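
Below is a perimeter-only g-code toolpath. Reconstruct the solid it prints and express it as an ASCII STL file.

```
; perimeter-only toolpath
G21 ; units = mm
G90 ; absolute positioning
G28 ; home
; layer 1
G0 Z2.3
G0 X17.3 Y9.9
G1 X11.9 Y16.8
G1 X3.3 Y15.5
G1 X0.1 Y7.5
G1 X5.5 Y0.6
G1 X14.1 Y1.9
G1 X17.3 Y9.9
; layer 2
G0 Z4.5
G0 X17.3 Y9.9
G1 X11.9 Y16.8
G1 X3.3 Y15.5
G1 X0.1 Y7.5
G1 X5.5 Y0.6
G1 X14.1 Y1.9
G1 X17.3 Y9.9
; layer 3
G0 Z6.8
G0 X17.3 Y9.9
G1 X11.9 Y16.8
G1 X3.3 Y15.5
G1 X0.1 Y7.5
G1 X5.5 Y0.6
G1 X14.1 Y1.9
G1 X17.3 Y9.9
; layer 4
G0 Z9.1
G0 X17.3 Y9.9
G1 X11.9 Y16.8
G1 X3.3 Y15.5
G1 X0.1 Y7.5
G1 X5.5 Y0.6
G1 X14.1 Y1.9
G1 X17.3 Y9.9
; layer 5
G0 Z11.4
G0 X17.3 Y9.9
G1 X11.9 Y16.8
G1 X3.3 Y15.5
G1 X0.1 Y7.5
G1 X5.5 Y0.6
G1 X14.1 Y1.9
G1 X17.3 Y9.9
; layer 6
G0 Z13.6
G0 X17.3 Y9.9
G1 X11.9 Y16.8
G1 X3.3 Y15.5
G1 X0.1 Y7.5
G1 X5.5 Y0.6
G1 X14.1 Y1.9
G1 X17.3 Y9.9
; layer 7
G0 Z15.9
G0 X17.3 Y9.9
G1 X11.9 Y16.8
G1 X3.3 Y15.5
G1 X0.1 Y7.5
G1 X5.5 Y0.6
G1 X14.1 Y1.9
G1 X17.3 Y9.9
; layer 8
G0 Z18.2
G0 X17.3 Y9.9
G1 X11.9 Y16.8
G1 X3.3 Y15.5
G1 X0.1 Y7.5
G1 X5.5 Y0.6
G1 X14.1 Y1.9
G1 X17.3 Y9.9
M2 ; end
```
solid part
  facet normal 0.0000 0.0000 -1.0000
    outer loop
      vertex 3.3 15.5 0.0
      vertex 11.9 16.8 0.0
      vertex 17.3 9.9 0.0
    endloop
  endfacet
  facet normal 0.0000 0.0000 -1.0000
    outer loop
      vertex 0.1 7.5 0.0
      vertex 3.3 15.5 0.0
      vertex 17.3 9.9 0.0
    endloop
  endfacet
  facet normal 0.0000 0.0000 -1.0000
    outer loop
      vertex 5.5 0.6 0.0
      vertex 0.1 7.5 0.0
      vertex 17.3 9.9 0.0
    endloop
  endfacet
  facet normal 0.0000 0.0000 -1.0000
    outer loop
      vertex 14.1 1.9 0.0
      vertex 5.5 0.6 0.0
      vertex 17.3 9.9 0.0
    endloop
  endfacet
  facet normal 0.0000 0.0000 1.0000
    outer loop
      vertex 17.3 9.9 18.2
      vertex 11.9 16.8 18.2
      vertex 3.3 15.5 18.2
    endloop
  endfacet
  facet normal 0.0000 0.0000 1.0000
    outer loop
      vertex 17.3 9.9 18.2
      vertex 3.3 15.5 18.2
      vertex 0.1 7.5 18.2
    endloop
  endfacet
  facet normal 0.0000 0.0000 1.0000
    outer loop
      vertex 17.3 9.9 18.2
      vertex 0.1 7.5 18.2
      vertex 5.5 0.6 18.2
    endloop
  endfacet
  facet normal 0.0000 0.0000 1.0000
    outer loop
      vertex 17.3 9.9 18.2
      vertex 5.5 0.6 18.2
      vertex 14.1 1.9 18.2
    endloop
  endfacet
  facet normal 0.7875 0.6163 0.0000
    outer loop
      vertex 17.3 9.9 0.0
      vertex 11.9 16.8 0.0
      vertex 11.9 16.8 18.2
    endloop
  endfacet
  facet normal 0.7875 0.6163 0.0000
    outer loop
      vertex 17.3 9.9 0.0
      vertex 11.9 16.8 18.2
      vertex 17.3 9.9 18.2
    endloop
  endfacet
  facet normal -0.1495 0.9888 0.0000
    outer loop
      vertex 11.9 16.8 0.0
      vertex 3.3 15.5 0.0
      vertex 3.3 15.5 18.2
    endloop
  endfacet
  facet normal -0.1495 0.9888 0.0000
    outer loop
      vertex 11.9 16.8 0.0
      vertex 3.3 15.5 18.2
      vertex 11.9 16.8 18.2
    endloop
  endfacet
  facet normal -0.9285 0.3714 0.0000
    outer loop
      vertex 3.3 15.5 0.0
      vertex 0.1 7.5 0.0
      vertex 0.1 7.5 18.2
    endloop
  endfacet
  facet normal -0.9285 0.3714 0.0000
    outer loop
      vertex 3.3 15.5 0.0
      vertex 0.1 7.5 18.2
      vertex 3.3 15.5 18.2
    endloop
  endfacet
  facet normal -0.7875 -0.6163 0.0000
    outer loop
      vertex 0.1 7.5 0.0
      vertex 5.5 0.6 0.0
      vertex 5.5 0.6 18.2
    endloop
  endfacet
  facet normal -0.7875 -0.6163 0.0000
    outer loop
      vertex 0.1 7.5 0.0
      vertex 5.5 0.6 18.2
      vertex 0.1 7.5 18.2
    endloop
  endfacet
  facet normal 0.1495 -0.9888 0.0000
    outer loop
      vertex 5.5 0.6 0.0
      vertex 14.1 1.9 0.0
      vertex 14.1 1.9 18.2
    endloop
  endfacet
  facet normal 0.1495 -0.9888 0.0000
    outer loop
      vertex 5.5 0.6 0.0
      vertex 14.1 1.9 18.2
      vertex 5.5 0.6 18.2
    endloop
  endfacet
  facet normal 0.9285 -0.3714 0.0000
    outer loop
      vertex 14.1 1.9 0.0
      vertex 17.3 9.9 0.0
      vertex 17.3 9.9 18.2
    endloop
  endfacet
  facet normal 0.9285 -0.3714 0.0000
    outer loop
      vertex 14.1 1.9 0.0
      vertex 17.3 9.9 18.2
      vertex 14.1 1.9 18.2
    endloop
  endfacet
endsolid part

The G0 Z moves step by Δz≈2.3 mm. Every layer's G1 loop is the same polygon, so the solid is a straight extrusion of it from z=0 to z≈18.2. Closing with flat bottom and top caps and triangulating gives 20 facets — a regular 6-sided prism (a cylinder approximated with 6 flat sides), circumscribed radius ≈ 8.7 mm, height ≈ 18.2 mm.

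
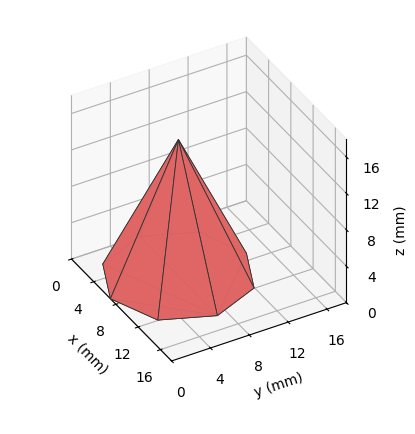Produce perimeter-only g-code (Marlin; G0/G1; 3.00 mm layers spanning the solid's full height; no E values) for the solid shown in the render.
Reading the render: the shape is a regular 8-sided pyramid, base circumscribed radius ≈ 7 mm, apex at z ≈ 15 mm (dimensions read to the nearest mm from the axis ticks). For the g-code, the solid's height is divided into equal slices at the stated Δz and each level perimeter traced with G1 moves after a G0 lift.

; perimeter-only toolpath
G21 ; units = mm
G90 ; absolute positioning
G28 ; home
; layer 1
G0 Z3.00
G0 X12.60 Y7.00
G1 X10.96 Y10.96
G1 X7.00 Y12.60
G1 X3.04 Y10.96
G1 X1.40 Y7.00
G1 X3.04 Y3.04
G1 X7.00 Y1.40
G1 X10.96 Y3.04
G1 X12.60 Y7.00
; layer 2
G0 Z6.00
G0 X11.20 Y7.00
G1 X9.97 Y9.97
G1 X7.00 Y11.20
G1 X4.03 Y9.97
G1 X2.80 Y7.00
G1 X4.03 Y4.03
G1 X7.00 Y2.80
G1 X9.97 Y4.03
G1 X11.20 Y7.00
; layer 3
G0 Z9.00
G0 X9.80 Y7.00
G1 X8.98 Y8.98
G1 X7.00 Y9.80
G1 X5.02 Y8.98
G1 X4.20 Y7.00
G1 X5.02 Y5.02
G1 X7.00 Y4.20
G1 X8.98 Y5.02
G1 X9.80 Y7.00
; layer 4
G0 Z12.00
G0 X8.40 Y7.00
G1 X7.99 Y7.99
G1 X7.00 Y8.40
G1 X6.01 Y7.99
G1 X5.60 Y7.00
G1 X6.01 Y6.01
G1 X7.00 Y5.60
G1 X7.99 Y6.01
G1 X8.40 Y7.00
M2 ; end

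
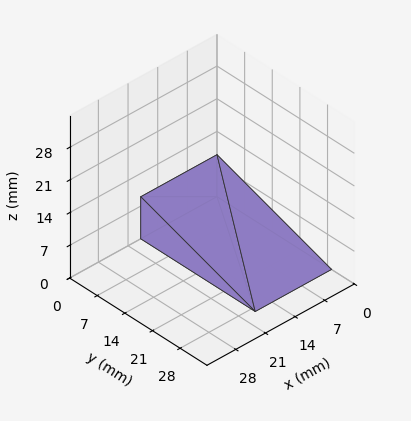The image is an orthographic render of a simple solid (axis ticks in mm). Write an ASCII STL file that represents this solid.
Reading the render: the shape is a wedge (ramp): 18 × 29 mm base, rising to 9 mm along the y=0 edge and sloping linearly to z=0 at y=29 (dimensions read to the nearest mm from the axis ticks). For the STL, each face is triangulated and given an outward normal.

solid part
  facet normal 0.0000 0.0000 -1.0000
    outer loop
      vertex 18.000 29.000 0.000
      vertex 18.000 0.000 0.000
      vertex 0.000 0.000 0.000
    endloop
  endfacet
  facet normal 0.0000 0.0000 -1.0000
    outer loop
      vertex 0.000 29.000 0.000
      vertex 18.000 29.000 0.000
      vertex 0.000 0.000 0.000
    endloop
  endfacet
  facet normal 0.0000 -1.0000 0.0000
    outer loop
      vertex 0.000 0.000 0.000
      vertex 18.000 0.000 0.000
      vertex 18.000 0.000 9.000
    endloop
  endfacet
  facet normal 0.0000 -1.0000 0.0000
    outer loop
      vertex 0.000 0.000 0.000
      vertex 18.000 0.000 9.000
      vertex 0.000 0.000 9.000
    endloop
  endfacet
  facet normal 0.0000 0.2964 0.9551
    outer loop
      vertex 0.000 0.000 9.000
      vertex 18.000 0.000 9.000
      vertex 18.000 29.000 0.000
    endloop
  endfacet
  facet normal 0.0000 0.2964 0.9551
    outer loop
      vertex 0.000 0.000 9.000
      vertex 18.000 29.000 0.000
      vertex 0.000 29.000 0.000
    endloop
  endfacet
  facet normal -1.0000 0.0000 0.0000
    outer loop
      vertex 0.000 0.000 9.000
      vertex 0.000 29.000 0.000
      vertex 0.000 0.000 0.000
    endloop
  endfacet
  facet normal 1.0000 0.0000 0.0000
    outer loop
      vertex 18.000 0.000 0.000
      vertex 18.000 29.000 0.000
      vertex 18.000 0.000 9.000
    endloop
  endfacet
endsolid part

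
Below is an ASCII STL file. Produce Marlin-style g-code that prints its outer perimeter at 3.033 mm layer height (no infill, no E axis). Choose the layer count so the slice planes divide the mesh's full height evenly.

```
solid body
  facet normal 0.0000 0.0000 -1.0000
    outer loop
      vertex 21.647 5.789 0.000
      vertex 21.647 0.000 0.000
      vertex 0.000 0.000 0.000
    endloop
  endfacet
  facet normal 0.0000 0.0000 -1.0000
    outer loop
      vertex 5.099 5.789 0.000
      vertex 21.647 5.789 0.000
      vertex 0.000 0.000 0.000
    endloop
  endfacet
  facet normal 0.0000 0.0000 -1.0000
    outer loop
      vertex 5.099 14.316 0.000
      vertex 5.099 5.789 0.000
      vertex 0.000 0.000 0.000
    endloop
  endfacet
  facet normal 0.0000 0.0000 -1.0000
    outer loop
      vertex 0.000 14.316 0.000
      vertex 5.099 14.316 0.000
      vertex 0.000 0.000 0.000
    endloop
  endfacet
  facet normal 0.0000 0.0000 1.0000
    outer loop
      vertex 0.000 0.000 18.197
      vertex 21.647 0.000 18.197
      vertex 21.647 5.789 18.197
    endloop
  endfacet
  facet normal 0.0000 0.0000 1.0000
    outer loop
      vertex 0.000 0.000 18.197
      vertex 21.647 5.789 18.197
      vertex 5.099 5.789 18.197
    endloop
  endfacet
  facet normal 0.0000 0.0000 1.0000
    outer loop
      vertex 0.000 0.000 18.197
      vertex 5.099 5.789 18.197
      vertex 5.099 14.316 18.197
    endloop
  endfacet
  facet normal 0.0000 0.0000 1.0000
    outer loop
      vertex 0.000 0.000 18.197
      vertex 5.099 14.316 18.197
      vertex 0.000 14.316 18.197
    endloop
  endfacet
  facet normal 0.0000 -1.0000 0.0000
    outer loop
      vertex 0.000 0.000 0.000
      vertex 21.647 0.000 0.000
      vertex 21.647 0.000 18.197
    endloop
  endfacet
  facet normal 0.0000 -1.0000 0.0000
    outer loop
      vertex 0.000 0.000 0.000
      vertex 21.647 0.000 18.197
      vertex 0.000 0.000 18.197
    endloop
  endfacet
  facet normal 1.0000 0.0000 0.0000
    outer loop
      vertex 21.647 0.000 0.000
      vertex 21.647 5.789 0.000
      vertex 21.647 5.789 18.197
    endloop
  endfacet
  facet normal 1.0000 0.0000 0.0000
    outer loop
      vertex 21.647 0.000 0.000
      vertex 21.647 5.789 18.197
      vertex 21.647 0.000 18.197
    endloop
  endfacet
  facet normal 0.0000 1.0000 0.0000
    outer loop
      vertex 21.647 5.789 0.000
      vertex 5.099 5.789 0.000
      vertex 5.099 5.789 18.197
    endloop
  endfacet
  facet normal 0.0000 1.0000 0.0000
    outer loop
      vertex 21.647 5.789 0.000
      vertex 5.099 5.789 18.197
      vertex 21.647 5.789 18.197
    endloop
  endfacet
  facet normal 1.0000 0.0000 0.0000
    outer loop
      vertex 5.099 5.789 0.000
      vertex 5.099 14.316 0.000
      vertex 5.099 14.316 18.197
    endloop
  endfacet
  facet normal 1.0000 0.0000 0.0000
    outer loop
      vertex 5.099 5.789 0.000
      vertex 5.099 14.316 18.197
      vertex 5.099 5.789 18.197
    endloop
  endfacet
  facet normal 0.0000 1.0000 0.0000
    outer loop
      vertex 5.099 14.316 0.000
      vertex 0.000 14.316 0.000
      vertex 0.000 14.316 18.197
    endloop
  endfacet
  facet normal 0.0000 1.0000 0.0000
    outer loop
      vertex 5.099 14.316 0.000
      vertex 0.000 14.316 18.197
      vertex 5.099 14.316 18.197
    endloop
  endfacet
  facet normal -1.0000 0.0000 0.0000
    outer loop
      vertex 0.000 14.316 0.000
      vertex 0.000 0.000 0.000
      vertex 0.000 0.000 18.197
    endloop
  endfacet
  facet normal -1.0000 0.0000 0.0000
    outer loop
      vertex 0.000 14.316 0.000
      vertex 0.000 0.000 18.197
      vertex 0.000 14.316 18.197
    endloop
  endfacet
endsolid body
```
; perimeter-only toolpath
G21 ; units = mm
G90 ; absolute positioning
G28 ; home
; layer 1
G0 Z3.033
G0 X0.000 Y0.000
G1 X21.647 Y0.000
G1 X21.647 Y5.789
G1 X5.099 Y5.789
G1 X5.099 Y14.316
G1 X0.000 Y14.316
G1 X0.000 Y0.000
; layer 2
G0 Z6.066
G0 X0.000 Y0.000
G1 X21.647 Y0.000
G1 X21.647 Y5.789
G1 X5.099 Y5.789
G1 X5.099 Y14.316
G1 X0.000 Y14.316
G1 X0.000 Y0.000
; layer 3
G0 Z9.098
G0 X0.000 Y0.000
G1 X21.647 Y0.000
G1 X21.647 Y5.789
G1 X5.099 Y5.789
G1 X5.099 Y14.316
G1 X0.000 Y14.316
G1 X0.000 Y0.000
; layer 4
G0 Z12.131
G0 X0.000 Y0.000
G1 X21.647 Y0.000
G1 X21.647 Y5.789
G1 X5.099 Y5.789
G1 X5.099 Y14.316
G1 X0.000 Y14.316
G1 X0.000 Y0.000
; layer 5
G0 Z15.164
G0 X0.000 Y0.000
G1 X21.647 Y0.000
G1 X21.647 Y5.789
G1 X5.099 Y5.789
G1 X5.099 Y14.316
G1 X0.000 Y14.316
G1 X0.000 Y0.000
; layer 6
G0 Z18.197
G0 X0.000 Y0.000
G1 X21.647 Y0.000
G1 X21.647 Y5.789
G1 X5.099 Y5.789
G1 X5.099 Y14.316
G1 X0.000 Y14.316
G1 X0.000 Y0.000
M2 ; end

The solid is an L-shaped prism: outer 21.6 × 14.3 mm, arm thicknesses ≈ 5.79 mm (horizontal) and 5.1 mm (vertical), extruded 18.2 mm in z. Slicing at Δz = 3.033 mm — 6 equal slices spanning the solid's height, so layer i sits at z = i·h/6 — gives 6 non-empty perimeters. Each is a 6-segment closed polygon; G0 lifts to the layer z and rapids to the start vertex, then G1 traces the edges.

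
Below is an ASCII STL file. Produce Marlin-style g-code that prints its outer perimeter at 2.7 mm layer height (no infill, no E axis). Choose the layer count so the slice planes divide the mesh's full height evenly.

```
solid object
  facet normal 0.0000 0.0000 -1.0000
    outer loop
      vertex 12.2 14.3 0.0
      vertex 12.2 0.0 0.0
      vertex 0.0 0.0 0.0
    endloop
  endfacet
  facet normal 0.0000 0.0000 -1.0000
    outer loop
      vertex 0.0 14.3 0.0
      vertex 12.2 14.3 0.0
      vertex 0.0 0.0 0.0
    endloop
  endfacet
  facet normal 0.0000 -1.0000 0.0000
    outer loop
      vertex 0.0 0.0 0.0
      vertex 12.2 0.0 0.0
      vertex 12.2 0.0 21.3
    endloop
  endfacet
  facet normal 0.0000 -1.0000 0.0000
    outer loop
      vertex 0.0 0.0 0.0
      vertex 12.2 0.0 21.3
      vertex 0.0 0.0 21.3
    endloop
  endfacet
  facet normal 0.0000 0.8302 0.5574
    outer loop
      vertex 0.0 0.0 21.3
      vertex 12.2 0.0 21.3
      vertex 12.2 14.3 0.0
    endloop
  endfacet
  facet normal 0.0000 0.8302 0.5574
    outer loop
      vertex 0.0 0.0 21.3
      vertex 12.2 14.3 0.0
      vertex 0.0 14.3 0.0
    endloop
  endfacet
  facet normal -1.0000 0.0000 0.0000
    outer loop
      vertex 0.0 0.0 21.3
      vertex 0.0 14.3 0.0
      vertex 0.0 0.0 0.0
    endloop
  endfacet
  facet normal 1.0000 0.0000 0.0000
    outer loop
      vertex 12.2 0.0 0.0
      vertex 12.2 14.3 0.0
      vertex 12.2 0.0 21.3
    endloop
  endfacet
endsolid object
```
; perimeter-only toolpath
G21 ; units = mm
G90 ; absolute positioning
G28 ; home
; layer 1
G0 Z2.7
G0 X0.0 Y0.0
G1 X12.2 Y0.0
G1 X12.2 Y12.5
G1 X0.0 Y12.5
G1 X0.0 Y0.0
; layer 2
G0 Z5.3
G0 X0.0 Y0.0
G1 X12.2 Y0.0
G1 X12.2 Y10.7
G1 X0.0 Y10.7
G1 X0.0 Y0.0
; layer 3
G0 Z8.0
G0 X0.0 Y0.0
G1 X12.2 Y0.0
G1 X12.2 Y8.9
G1 X0.0 Y8.9
G1 X0.0 Y0.0
; layer 4
G0 Z10.7
G0 X0.0 Y0.0
G1 X12.2 Y0.0
G1 X12.2 Y7.2
G1 X0.0 Y7.2
G1 X0.0 Y0.0
; layer 5
G0 Z13.3
G0 X0.0 Y0.0
G1 X12.2 Y0.0
G1 X12.2 Y5.4
G1 X0.0 Y5.4
G1 X0.0 Y0.0
; layer 6
G0 Z16.0
G0 X0.0 Y0.0
G1 X12.2 Y0.0
G1 X12.2 Y3.6
G1 X0.0 Y3.6
G1 X0.0 Y0.0
; layer 7
G0 Z18.6
G0 X0.0 Y0.0
G1 X12.2 Y0.0
G1 X12.2 Y1.8
G1 X0.0 Y1.8
G1 X0.0 Y0.0
M2 ; end

The solid is a wedge (ramp): 12.2 × 14.3 mm base, rising to 21.3 mm along the y=0 edge and sloping linearly to z=0 at y=14.3. Slicing at Δz = 2.7 mm — 8 equal slices spanning the solid's height, so layer i sits at z = i·h/8 — gives 7 non-empty perimeters. Each is a 4-segment closed polygon; G0 lifts to the layer z and rapids to the start vertex, then G1 traces the edges. The cross-section shrinks linearly with z (the slice at the apex is degenerate and omitted).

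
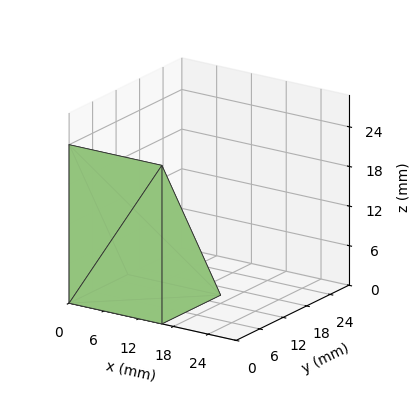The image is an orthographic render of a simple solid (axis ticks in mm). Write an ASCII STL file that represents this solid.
Reading the render: the shape is a wedge (ramp): 16 × 15 mm base, rising to 24 mm along the y=0 edge and sloping linearly to z=0 at y=15 (dimensions read to the nearest mm from the axis ticks). For the STL, each face is triangulated and given an outward normal.

solid part
  facet normal 0.0000 0.0000 -1.0000
    outer loop
      vertex 16.00 15.00 0.00
      vertex 16.00 0.00 0.00
      vertex 0.00 0.00 0.00
    endloop
  endfacet
  facet normal 0.0000 0.0000 -1.0000
    outer loop
      vertex 0.00 15.00 0.00
      vertex 16.00 15.00 0.00
      vertex 0.00 0.00 0.00
    endloop
  endfacet
  facet normal 0.0000 -1.0000 0.0000
    outer loop
      vertex 0.00 0.00 0.00
      vertex 16.00 0.00 0.00
      vertex 16.00 0.00 24.00
    endloop
  endfacet
  facet normal 0.0000 -1.0000 0.0000
    outer loop
      vertex 0.00 0.00 0.00
      vertex 16.00 0.00 24.00
      vertex 0.00 0.00 24.00
    endloop
  endfacet
  facet normal 0.0000 0.8480 0.5300
    outer loop
      vertex 0.00 0.00 24.00
      vertex 16.00 0.00 24.00
      vertex 16.00 15.00 0.00
    endloop
  endfacet
  facet normal 0.0000 0.8480 0.5300
    outer loop
      vertex 0.00 0.00 24.00
      vertex 16.00 15.00 0.00
      vertex 0.00 15.00 0.00
    endloop
  endfacet
  facet normal -1.0000 0.0000 0.0000
    outer loop
      vertex 0.00 0.00 24.00
      vertex 0.00 15.00 0.00
      vertex 0.00 0.00 0.00
    endloop
  endfacet
  facet normal 1.0000 0.0000 0.0000
    outer loop
      vertex 16.00 0.00 0.00
      vertex 16.00 15.00 0.00
      vertex 16.00 0.00 24.00
    endloop
  endfacet
endsolid part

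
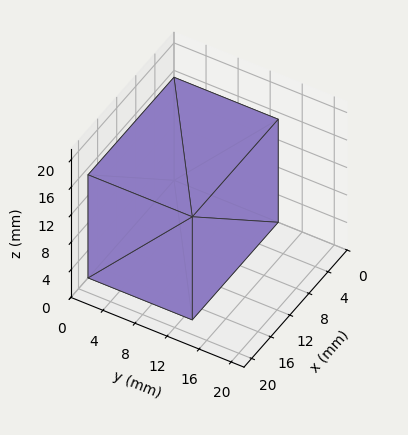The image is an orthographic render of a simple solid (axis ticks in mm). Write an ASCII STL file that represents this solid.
Reading the render: the shape is a rectangular box, roughly 18 × 13 mm footprint and 15 mm tall (dimensions read to the nearest mm from the axis ticks). For the STL, each face is triangulated and given an outward normal.

solid part
  facet normal 0.0000 0.0000 -1.0000
    outer loop
      vertex 18.000 13.000 0.000
      vertex 18.000 0.000 0.000
      vertex 0.000 0.000 0.000
    endloop
  endfacet
  facet normal 0.0000 0.0000 -1.0000
    outer loop
      vertex 0.000 13.000 0.000
      vertex 18.000 13.000 0.000
      vertex 0.000 0.000 0.000
    endloop
  endfacet
  facet normal 0.0000 0.0000 1.0000
    outer loop
      vertex 0.000 0.000 15.000
      vertex 18.000 0.000 15.000
      vertex 18.000 13.000 15.000
    endloop
  endfacet
  facet normal 0.0000 0.0000 1.0000
    outer loop
      vertex 0.000 0.000 15.000
      vertex 18.000 13.000 15.000
      vertex 0.000 13.000 15.000
    endloop
  endfacet
  facet normal 0.0000 -1.0000 0.0000
    outer loop
      vertex 0.000 0.000 0.000
      vertex 18.000 0.000 0.000
      vertex 18.000 0.000 15.000
    endloop
  endfacet
  facet normal 0.0000 -1.0000 0.0000
    outer loop
      vertex 0.000 0.000 0.000
      vertex 18.000 0.000 15.000
      vertex 0.000 0.000 15.000
    endloop
  endfacet
  facet normal 0.0000 1.0000 0.0000
    outer loop
      vertex 18.000 13.000 15.000
      vertex 18.000 13.000 0.000
      vertex 0.000 13.000 0.000
    endloop
  endfacet
  facet normal 0.0000 1.0000 0.0000
    outer loop
      vertex 0.000 13.000 15.000
      vertex 18.000 13.000 15.000
      vertex 0.000 13.000 0.000
    endloop
  endfacet
  facet normal -1.0000 0.0000 0.0000
    outer loop
      vertex 0.000 13.000 15.000
      vertex 0.000 13.000 0.000
      vertex 0.000 0.000 0.000
    endloop
  endfacet
  facet normal -1.0000 0.0000 0.0000
    outer loop
      vertex 0.000 0.000 15.000
      vertex 0.000 13.000 15.000
      vertex 0.000 0.000 0.000
    endloop
  endfacet
  facet normal 1.0000 0.0000 0.0000
    outer loop
      vertex 18.000 0.000 0.000
      vertex 18.000 13.000 0.000
      vertex 18.000 13.000 15.000
    endloop
  endfacet
  facet normal 1.0000 0.0000 0.0000
    outer loop
      vertex 18.000 0.000 0.000
      vertex 18.000 13.000 15.000
      vertex 18.000 0.000 15.000
    endloop
  endfacet
endsolid part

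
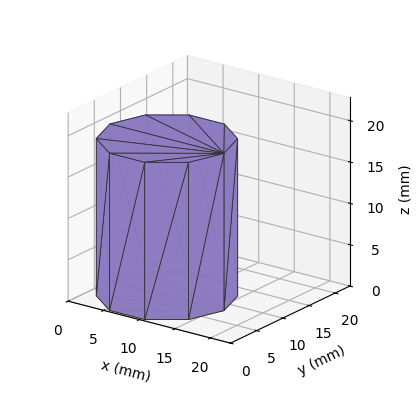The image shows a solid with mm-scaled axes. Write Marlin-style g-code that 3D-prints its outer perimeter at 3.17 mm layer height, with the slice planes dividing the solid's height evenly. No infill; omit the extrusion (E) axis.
Reading the render: the shape is a regular 10-sided prism (a cylinder approximated with 10 flat sides), circumscribed radius ≈ 8 mm, height ≈ 19 mm (dimensions read to the nearest mm from the axis ticks). For the g-code, the solid's height is divided into equal slices at the stated Δz and each level perimeter traced with G1 moves after a G0 lift.

; perimeter-only toolpath
G21 ; units = mm
G90 ; absolute positioning
G28 ; home
; layer 1
G0 Z3.17
G0 X16.00 Y8.00
G1 X14.47 Y12.70
G1 X10.47 Y15.61
G1 X5.53 Y15.61
G1 X1.53 Y12.70
G1 X0.00 Y8.00
G1 X1.53 Y3.30
G1 X5.53 Y0.39
G1 X10.47 Y0.39
G1 X14.47 Y3.30
G1 X16.00 Y8.00
; layer 2
G0 Z6.33
G0 X16.00 Y8.00
G1 X14.47 Y12.70
G1 X10.47 Y15.61
G1 X5.53 Y15.61
G1 X1.53 Y12.70
G1 X0.00 Y8.00
G1 X1.53 Y3.30
G1 X5.53 Y0.39
G1 X10.47 Y0.39
G1 X14.47 Y3.30
G1 X16.00 Y8.00
; layer 3
G0 Z9.50
G0 X16.00 Y8.00
G1 X14.47 Y12.70
G1 X10.47 Y15.61
G1 X5.53 Y15.61
G1 X1.53 Y12.70
G1 X0.00 Y8.00
G1 X1.53 Y3.30
G1 X5.53 Y0.39
G1 X10.47 Y0.39
G1 X14.47 Y3.30
G1 X16.00 Y8.00
; layer 4
G0 Z12.67
G0 X16.00 Y8.00
G1 X14.47 Y12.70
G1 X10.47 Y15.61
G1 X5.53 Y15.61
G1 X1.53 Y12.70
G1 X0.00 Y8.00
G1 X1.53 Y3.30
G1 X5.53 Y0.39
G1 X10.47 Y0.39
G1 X14.47 Y3.30
G1 X16.00 Y8.00
; layer 5
G0 Z15.83
G0 X16.00 Y8.00
G1 X14.47 Y12.70
G1 X10.47 Y15.61
G1 X5.53 Y15.61
G1 X1.53 Y12.70
G1 X0.00 Y8.00
G1 X1.53 Y3.30
G1 X5.53 Y0.39
G1 X10.47 Y0.39
G1 X14.47 Y3.30
G1 X16.00 Y8.00
; layer 6
G0 Z19.00
G0 X16.00 Y8.00
G1 X14.47 Y12.70
G1 X10.47 Y15.61
G1 X5.53 Y15.61
G1 X1.53 Y12.70
G1 X0.00 Y8.00
G1 X1.53 Y3.30
G1 X5.53 Y0.39
G1 X10.47 Y0.39
G1 X14.47 Y3.30
G1 X16.00 Y8.00
M2 ; end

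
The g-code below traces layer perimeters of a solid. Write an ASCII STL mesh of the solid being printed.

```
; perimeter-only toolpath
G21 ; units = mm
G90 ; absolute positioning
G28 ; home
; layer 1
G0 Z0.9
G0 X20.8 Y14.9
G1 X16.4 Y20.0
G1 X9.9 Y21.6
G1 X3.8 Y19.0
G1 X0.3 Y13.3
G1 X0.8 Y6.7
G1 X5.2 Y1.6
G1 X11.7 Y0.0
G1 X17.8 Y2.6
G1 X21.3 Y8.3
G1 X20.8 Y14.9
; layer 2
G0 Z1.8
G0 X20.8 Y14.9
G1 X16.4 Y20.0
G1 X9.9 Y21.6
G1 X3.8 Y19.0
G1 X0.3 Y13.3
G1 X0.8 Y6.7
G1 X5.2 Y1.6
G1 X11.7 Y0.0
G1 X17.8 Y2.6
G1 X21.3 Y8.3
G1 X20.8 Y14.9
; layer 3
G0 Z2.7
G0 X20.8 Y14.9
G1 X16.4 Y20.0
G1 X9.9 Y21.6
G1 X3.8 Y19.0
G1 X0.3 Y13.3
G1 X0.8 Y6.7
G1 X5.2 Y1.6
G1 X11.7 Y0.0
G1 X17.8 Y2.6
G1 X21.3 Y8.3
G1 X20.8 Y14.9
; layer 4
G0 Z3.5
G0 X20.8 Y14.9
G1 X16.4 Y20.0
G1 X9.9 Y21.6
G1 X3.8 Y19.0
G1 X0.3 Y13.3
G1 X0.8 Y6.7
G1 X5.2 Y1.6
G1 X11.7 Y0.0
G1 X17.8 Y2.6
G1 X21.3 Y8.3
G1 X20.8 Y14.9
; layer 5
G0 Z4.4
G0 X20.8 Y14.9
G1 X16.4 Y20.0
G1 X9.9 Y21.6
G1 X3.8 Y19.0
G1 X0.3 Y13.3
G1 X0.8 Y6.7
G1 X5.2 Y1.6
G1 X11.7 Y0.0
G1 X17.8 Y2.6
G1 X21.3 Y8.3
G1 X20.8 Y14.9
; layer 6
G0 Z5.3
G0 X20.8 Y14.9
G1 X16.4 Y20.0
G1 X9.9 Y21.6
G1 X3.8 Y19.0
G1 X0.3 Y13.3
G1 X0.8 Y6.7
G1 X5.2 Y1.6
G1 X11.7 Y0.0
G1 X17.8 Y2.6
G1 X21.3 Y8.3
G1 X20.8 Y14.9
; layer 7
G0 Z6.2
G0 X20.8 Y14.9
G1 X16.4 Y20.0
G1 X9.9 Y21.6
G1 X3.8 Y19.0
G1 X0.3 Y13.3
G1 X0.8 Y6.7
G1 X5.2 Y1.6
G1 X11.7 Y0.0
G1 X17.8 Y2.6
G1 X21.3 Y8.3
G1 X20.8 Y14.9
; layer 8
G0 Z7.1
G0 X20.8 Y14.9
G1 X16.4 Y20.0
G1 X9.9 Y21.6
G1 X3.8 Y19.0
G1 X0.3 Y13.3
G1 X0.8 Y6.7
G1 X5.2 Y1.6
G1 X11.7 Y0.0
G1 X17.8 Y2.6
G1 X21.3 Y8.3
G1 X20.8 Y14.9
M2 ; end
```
solid part
  facet normal 0.0000 0.0000 -1.0000
    outer loop
      vertex 9.9 21.6 0.0
      vertex 16.4 20.0 0.0
      vertex 20.8 14.9 0.0
    endloop
  endfacet
  facet normal 0.0000 0.0000 -1.0000
    outer loop
      vertex 3.8 19.0 0.0
      vertex 9.9 21.6 0.0
      vertex 20.8 14.9 0.0
    endloop
  endfacet
  facet normal 0.0000 0.0000 -1.0000
    outer loop
      vertex 0.3 13.3 0.0
      vertex 3.8 19.0 0.0
      vertex 20.8 14.9 0.0
    endloop
  endfacet
  facet normal 0.0000 0.0000 -1.0000
    outer loop
      vertex 0.8 6.7 0.0
      vertex 0.3 13.3 0.0
      vertex 20.8 14.9 0.0
    endloop
  endfacet
  facet normal 0.0000 0.0000 -1.0000
    outer loop
      vertex 5.2 1.6 0.0
      vertex 0.8 6.7 0.0
      vertex 20.8 14.9 0.0
    endloop
  endfacet
  facet normal 0.0000 0.0000 -1.0000
    outer loop
      vertex 11.7 0.0 0.0
      vertex 5.2 1.6 0.0
      vertex 20.8 14.9 0.0
    endloop
  endfacet
  facet normal 0.0000 0.0000 -1.0000
    outer loop
      vertex 17.8 2.6 0.0
      vertex 11.7 0.0 0.0
      vertex 20.8 14.9 0.0
    endloop
  endfacet
  facet normal 0.0000 0.0000 -1.0000
    outer loop
      vertex 21.3 8.3 0.0
      vertex 17.8 2.6 0.0
      vertex 20.8 14.9 0.0
    endloop
  endfacet
  facet normal 0.0000 0.0000 1.0000
    outer loop
      vertex 20.8 14.9 7.1
      vertex 16.4 20.0 7.1
      vertex 9.9 21.6 7.1
    endloop
  endfacet
  facet normal 0.0000 0.0000 1.0000
    outer loop
      vertex 20.8 14.9 7.1
      vertex 9.9 21.6 7.1
      vertex 3.8 19.0 7.1
    endloop
  endfacet
  facet normal 0.0000 0.0000 1.0000
    outer loop
      vertex 20.8 14.9 7.1
      vertex 3.8 19.0 7.1
      vertex 0.3 13.3 7.1
    endloop
  endfacet
  facet normal 0.0000 0.0000 1.0000
    outer loop
      vertex 20.8 14.9 7.1
      vertex 0.3 13.3 7.1
      vertex 0.8 6.7 7.1
    endloop
  endfacet
  facet normal 0.0000 0.0000 1.0000
    outer loop
      vertex 20.8 14.9 7.1
      vertex 0.8 6.7 7.1
      vertex 5.2 1.6 7.1
    endloop
  endfacet
  facet normal 0.0000 0.0000 1.0000
    outer loop
      vertex 20.8 14.9 7.1
      vertex 5.2 1.6 7.1
      vertex 11.7 0.0 7.1
    endloop
  endfacet
  facet normal 0.0000 0.0000 1.0000
    outer loop
      vertex 20.8 14.9 7.1
      vertex 11.7 0.0 7.1
      vertex 17.8 2.6 7.1
    endloop
  endfacet
  facet normal 0.0000 0.0000 1.0000
    outer loop
      vertex 20.8 14.9 7.1
      vertex 17.8 2.6 7.1
      vertex 21.3 8.3 7.1
    endloop
  endfacet
  facet normal 0.7572 0.6532 0.0000
    outer loop
      vertex 20.8 14.9 0.0
      vertex 16.4 20.0 0.0
      vertex 16.4 20.0 7.1
    endloop
  endfacet
  facet normal 0.7572 0.6532 0.0000
    outer loop
      vertex 20.8 14.9 0.0
      vertex 16.4 20.0 7.1
      vertex 20.8 14.9 7.1
    endloop
  endfacet
  facet normal 0.2390 0.9710 0.0000
    outer loop
      vertex 16.4 20.0 0.0
      vertex 9.9 21.6 0.0
      vertex 9.9 21.6 7.1
    endloop
  endfacet
  facet normal 0.2390 0.9710 0.0000
    outer loop
      vertex 16.4 20.0 0.0
      vertex 9.9 21.6 7.1
      vertex 16.4 20.0 7.1
    endloop
  endfacet
  facet normal -0.3921 0.9199 0.0000
    outer loop
      vertex 9.9 21.6 0.0
      vertex 3.8 19.0 0.0
      vertex 3.8 19.0 7.1
    endloop
  endfacet
  facet normal -0.3921 0.9199 0.0000
    outer loop
      vertex 9.9 21.6 0.0
      vertex 3.8 19.0 7.1
      vertex 9.9 21.6 7.1
    endloop
  endfacet
  facet normal -0.8522 0.5233 0.0000
    outer loop
      vertex 3.8 19.0 0.0
      vertex 0.3 13.3 0.0
      vertex 0.3 13.3 7.1
    endloop
  endfacet
  facet normal -0.8522 0.5233 0.0000
    outer loop
      vertex 3.8 19.0 0.0
      vertex 0.3 13.3 7.1
      vertex 3.8 19.0 7.1
    endloop
  endfacet
  facet normal -0.9971 -0.0755 0.0000
    outer loop
      vertex 0.3 13.3 0.0
      vertex 0.8 6.7 0.0
      vertex 0.8 6.7 7.1
    endloop
  endfacet
  facet normal -0.9971 -0.0755 0.0000
    outer loop
      vertex 0.3 13.3 0.0
      vertex 0.8 6.7 7.1
      vertex 0.3 13.3 7.1
    endloop
  endfacet
  facet normal -0.7572 -0.6532 0.0000
    outer loop
      vertex 0.8 6.7 0.0
      vertex 5.2 1.6 0.0
      vertex 5.2 1.6 7.1
    endloop
  endfacet
  facet normal -0.7572 -0.6532 0.0000
    outer loop
      vertex 0.8 6.7 0.0
      vertex 5.2 1.6 7.1
      vertex 0.8 6.7 7.1
    endloop
  endfacet
  facet normal -0.2390 -0.9710 0.0000
    outer loop
      vertex 5.2 1.6 0.0
      vertex 11.7 0.0 0.0
      vertex 11.7 0.0 7.1
    endloop
  endfacet
  facet normal -0.2390 -0.9710 0.0000
    outer loop
      vertex 5.2 1.6 0.0
      vertex 11.7 0.0 7.1
      vertex 5.2 1.6 7.1
    endloop
  endfacet
  facet normal 0.3921 -0.9199 0.0000
    outer loop
      vertex 11.7 0.0 0.0
      vertex 17.8 2.6 0.0
      vertex 17.8 2.6 7.1
    endloop
  endfacet
  facet normal 0.3921 -0.9199 0.0000
    outer loop
      vertex 11.7 0.0 0.0
      vertex 17.8 2.6 7.1
      vertex 11.7 0.0 7.1
    endloop
  endfacet
  facet normal 0.8522 -0.5233 0.0000
    outer loop
      vertex 17.8 2.6 0.0
      vertex 21.3 8.3 0.0
      vertex 21.3 8.3 7.1
    endloop
  endfacet
  facet normal 0.8522 -0.5233 0.0000
    outer loop
      vertex 17.8 2.6 0.0
      vertex 21.3 8.3 7.1
      vertex 17.8 2.6 7.1
    endloop
  endfacet
  facet normal 0.9971 0.0755 0.0000
    outer loop
      vertex 21.3 8.3 0.0
      vertex 20.8 14.9 0.0
      vertex 20.8 14.9 7.1
    endloop
  endfacet
  facet normal 0.9971 0.0755 0.0000
    outer loop
      vertex 21.3 8.3 0.0
      vertex 20.8 14.9 7.1
      vertex 21.3 8.3 7.1
    endloop
  endfacet
endsolid part

The G0 Z moves step by Δz≈0.9 mm. Every layer's G1 loop is the same polygon, so the solid is a straight extrusion of it from z=0 to z≈7.1. Closing with flat bottom and top caps and triangulating gives 36 facets — a regular 10-sided prism (a cylinder approximated with 10 flat sides), circumscribed radius ≈ 10.8 mm, height ≈ 7.1 mm.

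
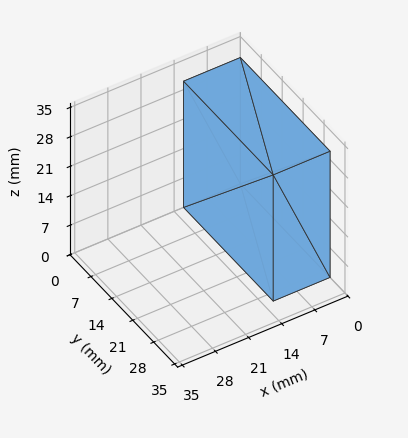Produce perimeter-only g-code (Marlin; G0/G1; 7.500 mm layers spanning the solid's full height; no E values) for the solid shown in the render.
Reading the render: the shape is a rectangular box, roughly 12 × 30 mm footprint and 30 mm tall (dimensions read to the nearest mm from the axis ticks). For the g-code, the solid's height is divided into equal slices at the stated Δz and each level perimeter traced with G1 moves after a G0 lift.

; perimeter-only toolpath
G21 ; units = mm
G90 ; absolute positioning
G28 ; home
; layer 1
G0 Z7.500
G0 X0.000 Y0.000
G1 X12.000 Y0.000
G1 X12.000 Y30.000
G1 X0.000 Y30.000
G1 X0.000 Y0.000
; layer 2
G0 Z15.000
G0 X0.000 Y0.000
G1 X12.000 Y0.000
G1 X12.000 Y30.000
G1 X0.000 Y30.000
G1 X0.000 Y0.000
; layer 3
G0 Z22.500
G0 X0.000 Y0.000
G1 X12.000 Y0.000
G1 X12.000 Y30.000
G1 X0.000 Y30.000
G1 X0.000 Y0.000
; layer 4
G0 Z30.000
G0 X0.000 Y0.000
G1 X12.000 Y0.000
G1 X12.000 Y30.000
G1 X0.000 Y30.000
G1 X0.000 Y0.000
M2 ; end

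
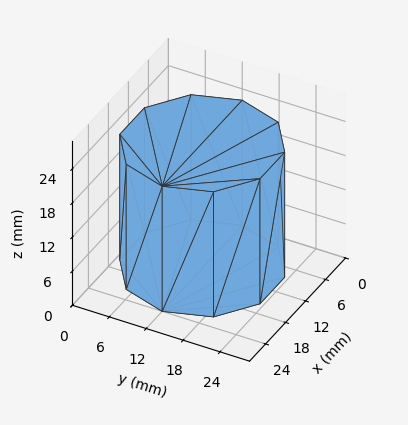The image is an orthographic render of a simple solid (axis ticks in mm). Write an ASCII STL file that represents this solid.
Reading the render: the shape is a regular 10-sided prism (a cylinder approximated with 10 flat sides), circumscribed radius ≈ 12 mm, height ≈ 22 mm (dimensions read to the nearest mm from the axis ticks). For the STL, each face is triangulated and given an outward normal.

solid part
  facet normal 0.0000 0.0000 -1.0000
    outer loop
      vertex 15.7 23.4 0.0
      vertex 21.7 19.1 0.0
      vertex 24.0 12.0 0.0
    endloop
  endfacet
  facet normal 0.0000 0.0000 -1.0000
    outer loop
      vertex 8.3 23.4 0.0
      vertex 15.7 23.4 0.0
      vertex 24.0 12.0 0.0
    endloop
  endfacet
  facet normal 0.0000 0.0000 -1.0000
    outer loop
      vertex 2.3 19.1 0.0
      vertex 8.3 23.4 0.0
      vertex 24.0 12.0 0.0
    endloop
  endfacet
  facet normal 0.0000 0.0000 -1.0000
    outer loop
      vertex 0.0 12.0 0.0
      vertex 2.3 19.1 0.0
      vertex 24.0 12.0 0.0
    endloop
  endfacet
  facet normal 0.0000 0.0000 -1.0000
    outer loop
      vertex 2.3 4.9 0.0
      vertex 0.0 12.0 0.0
      vertex 24.0 12.0 0.0
    endloop
  endfacet
  facet normal 0.0000 0.0000 -1.0000
    outer loop
      vertex 8.3 0.6 0.0
      vertex 2.3 4.9 0.0
      vertex 24.0 12.0 0.0
    endloop
  endfacet
  facet normal 0.0000 0.0000 -1.0000
    outer loop
      vertex 15.7 0.6 0.0
      vertex 8.3 0.6 0.0
      vertex 24.0 12.0 0.0
    endloop
  endfacet
  facet normal 0.0000 0.0000 -1.0000
    outer loop
      vertex 21.7 4.9 0.0
      vertex 15.7 0.6 0.0
      vertex 24.0 12.0 0.0
    endloop
  endfacet
  facet normal 0.0000 0.0000 1.0000
    outer loop
      vertex 24.0 12.0 22.0
      vertex 21.7 19.1 22.0
      vertex 15.7 23.4 22.0
    endloop
  endfacet
  facet normal 0.0000 0.0000 1.0000
    outer loop
      vertex 24.0 12.0 22.0
      vertex 15.7 23.4 22.0
      vertex 8.3 23.4 22.0
    endloop
  endfacet
  facet normal 0.0000 0.0000 1.0000
    outer loop
      vertex 24.0 12.0 22.0
      vertex 8.3 23.4 22.0
      vertex 2.3 19.1 22.0
    endloop
  endfacet
  facet normal 0.0000 0.0000 1.0000
    outer loop
      vertex 24.0 12.0 22.0
      vertex 2.3 19.1 22.0
      vertex 0.0 12.0 22.0
    endloop
  endfacet
  facet normal 0.0000 0.0000 1.0000
    outer loop
      vertex 24.0 12.0 22.0
      vertex 0.0 12.0 22.0
      vertex 2.3 4.9 22.0
    endloop
  endfacet
  facet normal 0.0000 0.0000 1.0000
    outer loop
      vertex 24.0 12.0 22.0
      vertex 2.3 4.9 22.0
      vertex 8.3 0.6 22.0
    endloop
  endfacet
  facet normal 0.0000 0.0000 1.0000
    outer loop
      vertex 24.0 12.0 22.0
      vertex 8.3 0.6 22.0
      vertex 15.7 0.6 22.0
    endloop
  endfacet
  facet normal 0.0000 0.0000 1.0000
    outer loop
      vertex 24.0 12.0 22.0
      vertex 15.7 0.6 22.0
      vertex 21.7 4.9 22.0
    endloop
  endfacet
  facet normal 0.9513 0.3082 0.0000
    outer loop
      vertex 24.0 12.0 0.0
      vertex 21.7 19.1 0.0
      vertex 21.7 19.1 22.0
    endloop
  endfacet
  facet normal 0.9513 0.3082 0.0000
    outer loop
      vertex 24.0 12.0 0.0
      vertex 21.7 19.1 22.0
      vertex 24.0 12.0 22.0
    endloop
  endfacet
  facet normal 0.5825 0.8128 0.0000
    outer loop
      vertex 21.7 19.1 0.0
      vertex 15.7 23.4 0.0
      vertex 15.7 23.4 22.0
    endloop
  endfacet
  facet normal 0.5825 0.8128 0.0000
    outer loop
      vertex 21.7 19.1 0.0
      vertex 15.7 23.4 22.0
      vertex 21.7 19.1 22.0
    endloop
  endfacet
  facet normal 0.0000 1.0000 0.0000
    outer loop
      vertex 15.7 23.4 0.0
      vertex 8.3 23.4 0.0
      vertex 8.3 23.4 22.0
    endloop
  endfacet
  facet normal 0.0000 1.0000 0.0000
    outer loop
      vertex 15.7 23.4 0.0
      vertex 8.3 23.4 22.0
      vertex 15.7 23.4 22.0
    endloop
  endfacet
  facet normal -0.5825 0.8128 0.0000
    outer loop
      vertex 8.3 23.4 0.0
      vertex 2.3 19.1 0.0
      vertex 2.3 19.1 22.0
    endloop
  endfacet
  facet normal -0.5825 0.8128 0.0000
    outer loop
      vertex 8.3 23.4 0.0
      vertex 2.3 19.1 22.0
      vertex 8.3 23.4 22.0
    endloop
  endfacet
  facet normal -0.9513 0.3082 0.0000
    outer loop
      vertex 2.3 19.1 0.0
      vertex 0.0 12.0 0.0
      vertex 0.0 12.0 22.0
    endloop
  endfacet
  facet normal -0.9513 0.3082 0.0000
    outer loop
      vertex 2.3 19.1 0.0
      vertex 0.0 12.0 22.0
      vertex 2.3 19.1 22.0
    endloop
  endfacet
  facet normal -0.9513 -0.3082 0.0000
    outer loop
      vertex 0.0 12.0 0.0
      vertex 2.3 4.9 0.0
      vertex 2.3 4.9 22.0
    endloop
  endfacet
  facet normal -0.9513 -0.3082 0.0000
    outer loop
      vertex 0.0 12.0 0.0
      vertex 2.3 4.9 22.0
      vertex 0.0 12.0 22.0
    endloop
  endfacet
  facet normal -0.5825 -0.8128 0.0000
    outer loop
      vertex 2.3 4.9 0.0
      vertex 8.3 0.6 0.0
      vertex 8.3 0.6 22.0
    endloop
  endfacet
  facet normal -0.5825 -0.8128 0.0000
    outer loop
      vertex 2.3 4.9 0.0
      vertex 8.3 0.6 22.0
      vertex 2.3 4.9 22.0
    endloop
  endfacet
  facet normal 0.0000 -1.0000 0.0000
    outer loop
      vertex 8.3 0.6 0.0
      vertex 15.7 0.6 0.0
      vertex 15.7 0.6 22.0
    endloop
  endfacet
  facet normal 0.0000 -1.0000 0.0000
    outer loop
      vertex 8.3 0.6 0.0
      vertex 15.7 0.6 22.0
      vertex 8.3 0.6 22.0
    endloop
  endfacet
  facet normal 0.5825 -0.8128 0.0000
    outer loop
      vertex 15.7 0.6 0.0
      vertex 21.7 4.9 0.0
      vertex 21.7 4.9 22.0
    endloop
  endfacet
  facet normal 0.5825 -0.8128 0.0000
    outer loop
      vertex 15.7 0.6 0.0
      vertex 21.7 4.9 22.0
      vertex 15.7 0.6 22.0
    endloop
  endfacet
  facet normal 0.9513 -0.3082 0.0000
    outer loop
      vertex 21.7 4.9 0.0
      vertex 24.0 12.0 0.0
      vertex 24.0 12.0 22.0
    endloop
  endfacet
  facet normal 0.9513 -0.3082 0.0000
    outer loop
      vertex 21.7 4.9 0.0
      vertex 24.0 12.0 22.0
      vertex 21.7 4.9 22.0
    endloop
  endfacet
endsolid part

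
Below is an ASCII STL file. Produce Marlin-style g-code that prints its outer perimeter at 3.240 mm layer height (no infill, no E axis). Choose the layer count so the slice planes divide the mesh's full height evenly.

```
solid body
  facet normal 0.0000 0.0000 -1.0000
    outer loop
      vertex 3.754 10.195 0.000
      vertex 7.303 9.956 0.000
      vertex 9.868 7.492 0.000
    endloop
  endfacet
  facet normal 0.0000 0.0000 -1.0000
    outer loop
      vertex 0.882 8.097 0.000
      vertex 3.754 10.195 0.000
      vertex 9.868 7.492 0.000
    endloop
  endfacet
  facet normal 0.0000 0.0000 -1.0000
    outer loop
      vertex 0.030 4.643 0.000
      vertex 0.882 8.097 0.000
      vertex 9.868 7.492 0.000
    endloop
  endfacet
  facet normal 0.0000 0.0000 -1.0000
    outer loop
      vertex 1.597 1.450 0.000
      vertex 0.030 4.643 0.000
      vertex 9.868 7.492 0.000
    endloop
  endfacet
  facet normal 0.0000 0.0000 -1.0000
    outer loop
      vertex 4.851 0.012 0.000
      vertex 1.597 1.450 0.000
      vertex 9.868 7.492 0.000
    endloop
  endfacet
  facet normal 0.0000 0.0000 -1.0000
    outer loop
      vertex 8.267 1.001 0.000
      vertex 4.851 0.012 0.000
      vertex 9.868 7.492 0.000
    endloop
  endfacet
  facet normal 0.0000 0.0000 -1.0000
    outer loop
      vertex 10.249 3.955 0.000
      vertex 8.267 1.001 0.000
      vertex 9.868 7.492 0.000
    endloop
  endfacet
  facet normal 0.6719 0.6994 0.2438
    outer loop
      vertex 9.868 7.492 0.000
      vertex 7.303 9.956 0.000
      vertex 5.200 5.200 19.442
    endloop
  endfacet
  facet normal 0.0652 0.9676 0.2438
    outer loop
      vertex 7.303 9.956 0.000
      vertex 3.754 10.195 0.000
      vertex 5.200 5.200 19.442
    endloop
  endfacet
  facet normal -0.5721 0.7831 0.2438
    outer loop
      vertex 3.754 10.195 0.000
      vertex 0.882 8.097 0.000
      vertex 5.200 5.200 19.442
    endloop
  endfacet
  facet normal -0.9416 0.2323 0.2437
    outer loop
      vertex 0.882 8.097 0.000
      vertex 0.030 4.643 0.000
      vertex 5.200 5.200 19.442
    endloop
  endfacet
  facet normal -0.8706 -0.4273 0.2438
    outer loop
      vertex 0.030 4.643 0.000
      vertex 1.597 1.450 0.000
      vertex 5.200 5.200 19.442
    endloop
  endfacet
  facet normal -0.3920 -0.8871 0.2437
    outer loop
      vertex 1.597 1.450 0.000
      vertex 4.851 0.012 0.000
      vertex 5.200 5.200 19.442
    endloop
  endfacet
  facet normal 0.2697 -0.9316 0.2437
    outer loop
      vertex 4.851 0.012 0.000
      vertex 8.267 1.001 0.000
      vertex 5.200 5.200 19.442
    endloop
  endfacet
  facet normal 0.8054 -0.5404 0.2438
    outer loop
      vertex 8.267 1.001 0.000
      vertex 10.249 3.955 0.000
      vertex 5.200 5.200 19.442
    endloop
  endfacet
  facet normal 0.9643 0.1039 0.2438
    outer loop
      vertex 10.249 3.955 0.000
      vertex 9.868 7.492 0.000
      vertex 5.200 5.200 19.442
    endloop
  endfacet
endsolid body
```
; perimeter-only toolpath
G21 ; units = mm
G90 ; absolute positioning
G28 ; home
; layer 1
G0 Z3.240
G0 X9.090 Y7.110
G1 X6.952 Y9.163
G1 X3.995 Y9.363
G1 X1.602 Y7.614
G1 X0.892 Y4.736
G1 X2.198 Y2.075
G1 X4.909 Y0.877
G1 X7.756 Y1.701
G1 X9.408 Y4.162
G1 X9.090 Y7.110
; layer 2
G0 Z6.481
G0 X8.312 Y6.728
G1 X6.602 Y8.371
G1 X4.236 Y8.530
G1 X2.321 Y7.131
G1 X1.753 Y4.829
G1 X2.798 Y2.700
G1 X4.967 Y1.741
G1 X7.245 Y2.401
G1 X8.566 Y4.370
G1 X8.312 Y6.728
; layer 3
G0 Z9.721
G0 X7.534 Y6.346
G1 X6.252 Y7.578
G1 X4.477 Y7.697
G1 X3.041 Y6.649
G1 X2.615 Y4.921
G1 X3.399 Y3.325
G1 X5.026 Y2.606
G1 X6.733 Y3.101
G1 X7.725 Y4.578
G1 X7.534 Y6.346
; layer 4
G0 Z12.961
G0 X6.756 Y5.964
G1 X5.901 Y6.785
G1 X4.718 Y6.865
G1 X3.761 Y6.166
G1 X3.477 Y5.014
G1 X3.999 Y3.950
G1 X5.084 Y3.471
G1 X6.222 Y3.800
G1 X6.883 Y4.785
G1 X6.756 Y5.964
; layer 5
G0 Z16.202
G0 X5.978 Y5.582
G1 X5.551 Y5.993
G1 X4.959 Y6.033
G1 X4.480 Y5.683
G1 X4.338 Y5.107
G1 X4.600 Y4.575
G1 X5.142 Y4.335
G1 X5.711 Y4.500
G1 X6.042 Y4.993
G1 X5.978 Y5.582
M2 ; end

The solid is a regular 9-sided pyramid, base circumscribed radius ≈ 5.2 mm, apex at z ≈ 19.4 mm. Slicing at Δz = 3.240 mm — 6 equal slices spanning the solid's height, so layer i sits at z = i·h/6 — gives 5 non-empty perimeters. Each is a 9-segment closed polygon; G0 lifts to the layer z and rapids to the start vertex, then G1 traces the edges. The cross-section shrinks linearly with z (the slice at the apex is degenerate and omitted).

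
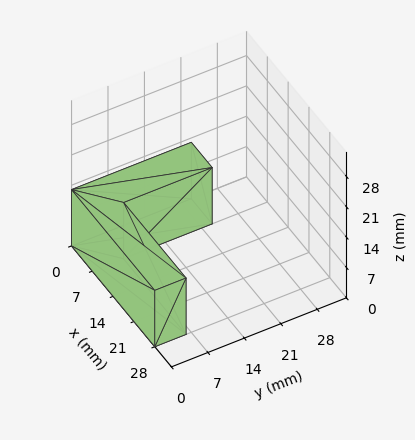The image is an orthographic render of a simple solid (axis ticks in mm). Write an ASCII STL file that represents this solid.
Reading the render: the shape is an L-shaped prism: outer 28 × 23 mm, arm thicknesses ≈ 6 mm (horizontal) and 7 mm (vertical), extruded 13 mm in z (dimensions read to the nearest mm from the axis ticks). For the STL, each face is triangulated and given an outward normal.

solid part
  facet normal 0.0000 0.0000 -1.0000
    outer loop
      vertex 28.000 6.000 0.000
      vertex 28.000 0.000 0.000
      vertex 0.000 0.000 0.000
    endloop
  endfacet
  facet normal 0.0000 0.0000 -1.0000
    outer loop
      vertex 7.000 6.000 0.000
      vertex 28.000 6.000 0.000
      vertex 0.000 0.000 0.000
    endloop
  endfacet
  facet normal 0.0000 0.0000 -1.0000
    outer loop
      vertex 7.000 23.000 0.000
      vertex 7.000 6.000 0.000
      vertex 0.000 0.000 0.000
    endloop
  endfacet
  facet normal 0.0000 0.0000 -1.0000
    outer loop
      vertex 0.000 23.000 0.000
      vertex 7.000 23.000 0.000
      vertex 0.000 0.000 0.000
    endloop
  endfacet
  facet normal 0.0000 0.0000 1.0000
    outer loop
      vertex 0.000 0.000 13.000
      vertex 28.000 0.000 13.000
      vertex 28.000 6.000 13.000
    endloop
  endfacet
  facet normal 0.0000 0.0000 1.0000
    outer loop
      vertex 0.000 0.000 13.000
      vertex 28.000 6.000 13.000
      vertex 7.000 6.000 13.000
    endloop
  endfacet
  facet normal 0.0000 0.0000 1.0000
    outer loop
      vertex 0.000 0.000 13.000
      vertex 7.000 6.000 13.000
      vertex 7.000 23.000 13.000
    endloop
  endfacet
  facet normal 0.0000 0.0000 1.0000
    outer loop
      vertex 0.000 0.000 13.000
      vertex 7.000 23.000 13.000
      vertex 0.000 23.000 13.000
    endloop
  endfacet
  facet normal 0.0000 -1.0000 0.0000
    outer loop
      vertex 0.000 0.000 0.000
      vertex 28.000 0.000 0.000
      vertex 28.000 0.000 13.000
    endloop
  endfacet
  facet normal 0.0000 -1.0000 0.0000
    outer loop
      vertex 0.000 0.000 0.000
      vertex 28.000 0.000 13.000
      vertex 0.000 0.000 13.000
    endloop
  endfacet
  facet normal 1.0000 0.0000 0.0000
    outer loop
      vertex 28.000 0.000 0.000
      vertex 28.000 6.000 0.000
      vertex 28.000 6.000 13.000
    endloop
  endfacet
  facet normal 1.0000 0.0000 0.0000
    outer loop
      vertex 28.000 0.000 0.000
      vertex 28.000 6.000 13.000
      vertex 28.000 0.000 13.000
    endloop
  endfacet
  facet normal 0.0000 1.0000 0.0000
    outer loop
      vertex 28.000 6.000 0.000
      vertex 7.000 6.000 0.000
      vertex 7.000 6.000 13.000
    endloop
  endfacet
  facet normal 0.0000 1.0000 0.0000
    outer loop
      vertex 28.000 6.000 0.000
      vertex 7.000 6.000 13.000
      vertex 28.000 6.000 13.000
    endloop
  endfacet
  facet normal 1.0000 0.0000 0.0000
    outer loop
      vertex 7.000 6.000 0.000
      vertex 7.000 23.000 0.000
      vertex 7.000 23.000 13.000
    endloop
  endfacet
  facet normal 1.0000 0.0000 0.0000
    outer loop
      vertex 7.000 6.000 0.000
      vertex 7.000 23.000 13.000
      vertex 7.000 6.000 13.000
    endloop
  endfacet
  facet normal 0.0000 1.0000 0.0000
    outer loop
      vertex 7.000 23.000 0.000
      vertex 0.000 23.000 0.000
      vertex 0.000 23.000 13.000
    endloop
  endfacet
  facet normal 0.0000 1.0000 0.0000
    outer loop
      vertex 7.000 23.000 0.000
      vertex 0.000 23.000 13.000
      vertex 7.000 23.000 13.000
    endloop
  endfacet
  facet normal -1.0000 0.0000 0.0000
    outer loop
      vertex 0.000 23.000 0.000
      vertex 0.000 0.000 0.000
      vertex 0.000 0.000 13.000
    endloop
  endfacet
  facet normal -1.0000 0.0000 0.0000
    outer loop
      vertex 0.000 23.000 0.000
      vertex 0.000 0.000 13.000
      vertex 0.000 23.000 13.000
    endloop
  endfacet
endsolid part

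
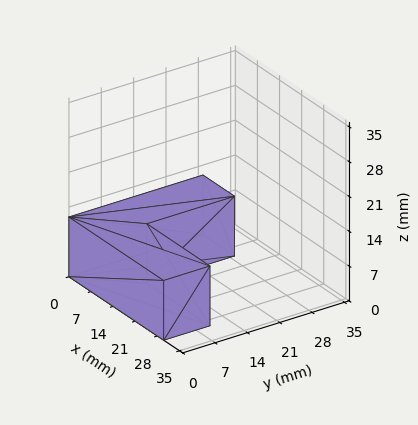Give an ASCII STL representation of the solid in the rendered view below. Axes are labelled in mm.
Reading the render: the shape is an L-shaped prism: outer 30 × 29 mm, arm thicknesses ≈ 10 mm (horizontal) and 10 mm (vertical), extruded 12 mm in z (dimensions read to the nearest mm from the axis ticks). For the STL, each face is triangulated and given an outward normal.

solid part
  facet normal 0.0000 0.0000 -1.0000
    outer loop
      vertex 30.0 10.0 0.0
      vertex 30.0 0.0 0.0
      vertex 0.0 0.0 0.0
    endloop
  endfacet
  facet normal 0.0000 0.0000 -1.0000
    outer loop
      vertex 10.0 10.0 0.0
      vertex 30.0 10.0 0.0
      vertex 0.0 0.0 0.0
    endloop
  endfacet
  facet normal 0.0000 0.0000 -1.0000
    outer loop
      vertex 10.0 29.0 0.0
      vertex 10.0 10.0 0.0
      vertex 0.0 0.0 0.0
    endloop
  endfacet
  facet normal 0.0000 0.0000 -1.0000
    outer loop
      vertex 0.0 29.0 0.0
      vertex 10.0 29.0 0.0
      vertex 0.0 0.0 0.0
    endloop
  endfacet
  facet normal 0.0000 0.0000 1.0000
    outer loop
      vertex 0.0 0.0 12.0
      vertex 30.0 0.0 12.0
      vertex 30.0 10.0 12.0
    endloop
  endfacet
  facet normal 0.0000 0.0000 1.0000
    outer loop
      vertex 0.0 0.0 12.0
      vertex 30.0 10.0 12.0
      vertex 10.0 10.0 12.0
    endloop
  endfacet
  facet normal 0.0000 0.0000 1.0000
    outer loop
      vertex 0.0 0.0 12.0
      vertex 10.0 10.0 12.0
      vertex 10.0 29.0 12.0
    endloop
  endfacet
  facet normal 0.0000 0.0000 1.0000
    outer loop
      vertex 0.0 0.0 12.0
      vertex 10.0 29.0 12.0
      vertex 0.0 29.0 12.0
    endloop
  endfacet
  facet normal 0.0000 -1.0000 0.0000
    outer loop
      vertex 0.0 0.0 0.0
      vertex 30.0 0.0 0.0
      vertex 30.0 0.0 12.0
    endloop
  endfacet
  facet normal 0.0000 -1.0000 0.0000
    outer loop
      vertex 0.0 0.0 0.0
      vertex 30.0 0.0 12.0
      vertex 0.0 0.0 12.0
    endloop
  endfacet
  facet normal 1.0000 0.0000 0.0000
    outer loop
      vertex 30.0 0.0 0.0
      vertex 30.0 10.0 0.0
      vertex 30.0 10.0 12.0
    endloop
  endfacet
  facet normal 1.0000 0.0000 0.0000
    outer loop
      vertex 30.0 0.0 0.0
      vertex 30.0 10.0 12.0
      vertex 30.0 0.0 12.0
    endloop
  endfacet
  facet normal 0.0000 1.0000 0.0000
    outer loop
      vertex 30.0 10.0 0.0
      vertex 10.0 10.0 0.0
      vertex 10.0 10.0 12.0
    endloop
  endfacet
  facet normal 0.0000 1.0000 0.0000
    outer loop
      vertex 30.0 10.0 0.0
      vertex 10.0 10.0 12.0
      vertex 30.0 10.0 12.0
    endloop
  endfacet
  facet normal 1.0000 0.0000 0.0000
    outer loop
      vertex 10.0 10.0 0.0
      vertex 10.0 29.0 0.0
      vertex 10.0 29.0 12.0
    endloop
  endfacet
  facet normal 1.0000 0.0000 0.0000
    outer loop
      vertex 10.0 10.0 0.0
      vertex 10.0 29.0 12.0
      vertex 10.0 10.0 12.0
    endloop
  endfacet
  facet normal 0.0000 1.0000 0.0000
    outer loop
      vertex 10.0 29.0 0.0
      vertex 0.0 29.0 0.0
      vertex 0.0 29.0 12.0
    endloop
  endfacet
  facet normal 0.0000 1.0000 0.0000
    outer loop
      vertex 10.0 29.0 0.0
      vertex 0.0 29.0 12.0
      vertex 10.0 29.0 12.0
    endloop
  endfacet
  facet normal -1.0000 0.0000 0.0000
    outer loop
      vertex 0.0 29.0 0.0
      vertex 0.0 0.0 0.0
      vertex 0.0 0.0 12.0
    endloop
  endfacet
  facet normal -1.0000 0.0000 0.0000
    outer loop
      vertex 0.0 29.0 0.0
      vertex 0.0 0.0 12.0
      vertex 0.0 29.0 12.0
    endloop
  endfacet
endsolid part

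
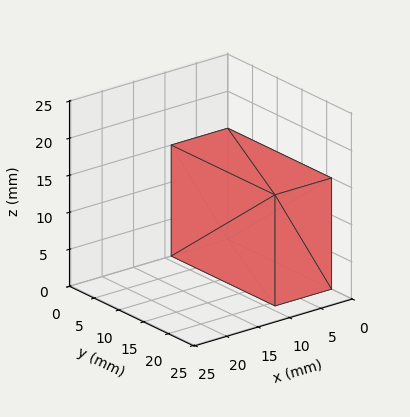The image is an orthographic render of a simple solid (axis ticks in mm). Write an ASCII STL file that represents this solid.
Reading the render: the shape is a rectangular box, roughly 9 × 21 mm footprint and 15 mm tall (dimensions read to the nearest mm from the axis ticks). For the STL, each face is triangulated and given an outward normal.

solid part
  facet normal 0.0000 0.0000 -1.0000
    outer loop
      vertex 9.0 21.0 0.0
      vertex 9.0 0.0 0.0
      vertex 0.0 0.0 0.0
    endloop
  endfacet
  facet normal 0.0000 0.0000 -1.0000
    outer loop
      vertex 0.0 21.0 0.0
      vertex 9.0 21.0 0.0
      vertex 0.0 0.0 0.0
    endloop
  endfacet
  facet normal 0.0000 0.0000 1.0000
    outer loop
      vertex 0.0 0.0 15.0
      vertex 9.0 0.0 15.0
      vertex 9.0 21.0 15.0
    endloop
  endfacet
  facet normal 0.0000 0.0000 1.0000
    outer loop
      vertex 0.0 0.0 15.0
      vertex 9.0 21.0 15.0
      vertex 0.0 21.0 15.0
    endloop
  endfacet
  facet normal 0.0000 -1.0000 0.0000
    outer loop
      vertex 0.0 0.0 0.0
      vertex 9.0 0.0 0.0
      vertex 9.0 0.0 15.0
    endloop
  endfacet
  facet normal 0.0000 -1.0000 0.0000
    outer loop
      vertex 0.0 0.0 0.0
      vertex 9.0 0.0 15.0
      vertex 0.0 0.0 15.0
    endloop
  endfacet
  facet normal 0.0000 1.0000 0.0000
    outer loop
      vertex 9.0 21.0 15.0
      vertex 9.0 21.0 0.0
      vertex 0.0 21.0 0.0
    endloop
  endfacet
  facet normal 0.0000 1.0000 0.0000
    outer loop
      vertex 0.0 21.0 15.0
      vertex 9.0 21.0 15.0
      vertex 0.0 21.0 0.0
    endloop
  endfacet
  facet normal -1.0000 0.0000 0.0000
    outer loop
      vertex 0.0 21.0 15.0
      vertex 0.0 21.0 0.0
      vertex 0.0 0.0 0.0
    endloop
  endfacet
  facet normal -1.0000 0.0000 0.0000
    outer loop
      vertex 0.0 0.0 15.0
      vertex 0.0 21.0 15.0
      vertex 0.0 0.0 0.0
    endloop
  endfacet
  facet normal 1.0000 0.0000 0.0000
    outer loop
      vertex 9.0 0.0 0.0
      vertex 9.0 21.0 0.0
      vertex 9.0 21.0 15.0
    endloop
  endfacet
  facet normal 1.0000 0.0000 0.0000
    outer loop
      vertex 9.0 0.0 0.0
      vertex 9.0 21.0 15.0
      vertex 9.0 0.0 15.0
    endloop
  endfacet
endsolid part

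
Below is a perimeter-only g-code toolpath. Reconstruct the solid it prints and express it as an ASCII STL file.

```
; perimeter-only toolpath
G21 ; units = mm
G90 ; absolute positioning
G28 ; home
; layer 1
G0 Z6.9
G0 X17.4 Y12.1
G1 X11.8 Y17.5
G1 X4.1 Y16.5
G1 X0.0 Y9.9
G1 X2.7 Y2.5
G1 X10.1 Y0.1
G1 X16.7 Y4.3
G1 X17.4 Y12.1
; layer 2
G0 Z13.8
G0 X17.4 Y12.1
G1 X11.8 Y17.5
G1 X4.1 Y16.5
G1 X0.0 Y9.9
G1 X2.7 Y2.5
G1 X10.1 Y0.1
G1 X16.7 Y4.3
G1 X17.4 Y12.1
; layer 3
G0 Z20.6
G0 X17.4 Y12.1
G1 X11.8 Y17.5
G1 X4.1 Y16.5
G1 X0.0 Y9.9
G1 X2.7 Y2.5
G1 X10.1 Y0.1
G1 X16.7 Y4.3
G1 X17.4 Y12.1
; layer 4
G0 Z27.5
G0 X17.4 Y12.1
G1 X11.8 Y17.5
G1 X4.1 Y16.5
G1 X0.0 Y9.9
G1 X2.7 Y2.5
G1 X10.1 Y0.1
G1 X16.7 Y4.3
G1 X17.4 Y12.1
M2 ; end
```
solid part
  facet normal 0.0000 0.0000 -1.0000
    outer loop
      vertex 4.1 16.5 0.0
      vertex 11.8 17.5 0.0
      vertex 17.4 12.1 0.0
    endloop
  endfacet
  facet normal 0.0000 0.0000 -1.0000
    outer loop
      vertex 0.0 9.9 0.0
      vertex 4.1 16.5 0.0
      vertex 17.4 12.1 0.0
    endloop
  endfacet
  facet normal 0.0000 0.0000 -1.0000
    outer loop
      vertex 2.7 2.5 0.0
      vertex 0.0 9.9 0.0
      vertex 17.4 12.1 0.0
    endloop
  endfacet
  facet normal 0.0000 0.0000 -1.0000
    outer loop
      vertex 10.1 0.1 0.0
      vertex 2.7 2.5 0.0
      vertex 17.4 12.1 0.0
    endloop
  endfacet
  facet normal 0.0000 0.0000 -1.0000
    outer loop
      vertex 16.7 4.3 0.0
      vertex 10.1 0.1 0.0
      vertex 17.4 12.1 0.0
    endloop
  endfacet
  facet normal 0.0000 0.0000 1.0000
    outer loop
      vertex 17.4 12.1 27.5
      vertex 11.8 17.5 27.5
      vertex 4.1 16.5 27.5
    endloop
  endfacet
  facet normal 0.0000 0.0000 1.0000
    outer loop
      vertex 17.4 12.1 27.5
      vertex 4.1 16.5 27.5
      vertex 0.0 9.9 27.5
    endloop
  endfacet
  facet normal 0.0000 0.0000 1.0000
    outer loop
      vertex 17.4 12.1 27.5
      vertex 0.0 9.9 27.5
      vertex 2.7 2.5 27.5
    endloop
  endfacet
  facet normal 0.0000 0.0000 1.0000
    outer loop
      vertex 17.4 12.1 27.5
      vertex 2.7 2.5 27.5
      vertex 10.1 0.1 27.5
    endloop
  endfacet
  facet normal 0.0000 0.0000 1.0000
    outer loop
      vertex 17.4 12.1 27.5
      vertex 10.1 0.1 27.5
      vertex 16.7 4.3 27.5
    endloop
  endfacet
  facet normal 0.6941 0.7198 0.0000
    outer loop
      vertex 17.4 12.1 0.0
      vertex 11.8 17.5 0.0
      vertex 11.8 17.5 27.5
    endloop
  endfacet
  facet normal 0.6941 0.7198 0.0000
    outer loop
      vertex 17.4 12.1 0.0
      vertex 11.8 17.5 27.5
      vertex 17.4 12.1 27.5
    endloop
  endfacet
  facet normal -0.1288 0.9917 0.0000
    outer loop
      vertex 11.8 17.5 0.0
      vertex 4.1 16.5 0.0
      vertex 4.1 16.5 27.5
    endloop
  endfacet
  facet normal -0.1288 0.9917 0.0000
    outer loop
      vertex 11.8 17.5 0.0
      vertex 4.1 16.5 27.5
      vertex 11.8 17.5 27.5
    endloop
  endfacet
  facet normal -0.8494 0.5277 0.0000
    outer loop
      vertex 4.1 16.5 0.0
      vertex 0.0 9.9 0.0
      vertex 0.0 9.9 27.5
    endloop
  endfacet
  facet normal -0.8494 0.5277 0.0000
    outer loop
      vertex 4.1 16.5 0.0
      vertex 0.0 9.9 27.5
      vertex 4.1 16.5 27.5
    endloop
  endfacet
  facet normal -0.9394 -0.3428 0.0000
    outer loop
      vertex 0.0 9.9 0.0
      vertex 2.7 2.5 0.0
      vertex 2.7 2.5 27.5
    endloop
  endfacet
  facet normal -0.9394 -0.3428 0.0000
    outer loop
      vertex 0.0 9.9 0.0
      vertex 2.7 2.5 27.5
      vertex 0.0 9.9 27.5
    endloop
  endfacet
  facet normal -0.3085 -0.9512 0.0000
    outer loop
      vertex 2.7 2.5 0.0
      vertex 10.1 0.1 0.0
      vertex 10.1 0.1 27.5
    endloop
  endfacet
  facet normal -0.3085 -0.9512 0.0000
    outer loop
      vertex 2.7 2.5 0.0
      vertex 10.1 0.1 27.5
      vertex 2.7 2.5 27.5
    endloop
  endfacet
  facet normal 0.5369 -0.8437 0.0000
    outer loop
      vertex 10.1 0.1 0.0
      vertex 16.7 4.3 0.0
      vertex 16.7 4.3 27.5
    endloop
  endfacet
  facet normal 0.5369 -0.8437 0.0000
    outer loop
      vertex 10.1 0.1 0.0
      vertex 16.7 4.3 27.5
      vertex 10.1 0.1 27.5
    endloop
  endfacet
  facet normal 0.9960 -0.0894 0.0000
    outer loop
      vertex 16.7 4.3 0.0
      vertex 17.4 12.1 0.0
      vertex 17.4 12.1 27.5
    endloop
  endfacet
  facet normal 0.9960 -0.0894 0.0000
    outer loop
      vertex 16.7 4.3 0.0
      vertex 17.4 12.1 27.5
      vertex 16.7 4.3 27.5
    endloop
  endfacet
endsolid part

The G0 Z moves step by Δz≈6.9 mm. Every layer's G1 loop is the same polygon, so the solid is a straight extrusion of it from z=0 to z≈27.5. Closing with flat bottom and top caps and triangulating gives 24 facets — a regular 7-sided prism (a cylinder approximated with 7 flat sides), circumscribed radius ≈ 9 mm, height ≈ 27.5 mm.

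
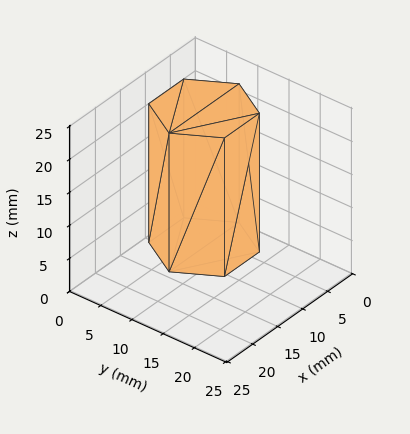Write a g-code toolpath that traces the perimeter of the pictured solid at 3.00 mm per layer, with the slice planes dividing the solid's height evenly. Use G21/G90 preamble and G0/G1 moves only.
Reading the render: the shape is a regular 6-sided prism (a cylinder approximated with 6 flat sides), circumscribed radius ≈ 7 mm, height ≈ 21 mm (dimensions read to the nearest mm from the axis ticks). For the g-code, the solid's height is divided into equal slices at the stated Δz and each level perimeter traced with G1 moves after a G0 lift.

; perimeter-only toolpath
G21 ; units = mm
G90 ; absolute positioning
G28 ; home
; layer 1
G0 Z3.00
G0 X14.00 Y7.00
G1 X10.50 Y13.06
G1 X3.50 Y13.06
G1 X0.00 Y7.00
G1 X3.50 Y0.94
G1 X10.50 Y0.94
G1 X14.00 Y7.00
; layer 2
G0 Z6.00
G0 X14.00 Y7.00
G1 X10.50 Y13.06
G1 X3.50 Y13.06
G1 X0.00 Y7.00
G1 X3.50 Y0.94
G1 X10.50 Y0.94
G1 X14.00 Y7.00
; layer 3
G0 Z9.00
G0 X14.00 Y7.00
G1 X10.50 Y13.06
G1 X3.50 Y13.06
G1 X0.00 Y7.00
G1 X3.50 Y0.94
G1 X10.50 Y0.94
G1 X14.00 Y7.00
; layer 4
G0 Z12.00
G0 X14.00 Y7.00
G1 X10.50 Y13.06
G1 X3.50 Y13.06
G1 X0.00 Y7.00
G1 X3.50 Y0.94
G1 X10.50 Y0.94
G1 X14.00 Y7.00
; layer 5
G0 Z15.00
G0 X14.00 Y7.00
G1 X10.50 Y13.06
G1 X3.50 Y13.06
G1 X0.00 Y7.00
G1 X3.50 Y0.94
G1 X10.50 Y0.94
G1 X14.00 Y7.00
; layer 6
G0 Z18.00
G0 X14.00 Y7.00
G1 X10.50 Y13.06
G1 X3.50 Y13.06
G1 X0.00 Y7.00
G1 X3.50 Y0.94
G1 X10.50 Y0.94
G1 X14.00 Y7.00
; layer 7
G0 Z21.00
G0 X14.00 Y7.00
G1 X10.50 Y13.06
G1 X3.50 Y13.06
G1 X0.00 Y7.00
G1 X3.50 Y0.94
G1 X10.50 Y0.94
G1 X14.00 Y7.00
M2 ; end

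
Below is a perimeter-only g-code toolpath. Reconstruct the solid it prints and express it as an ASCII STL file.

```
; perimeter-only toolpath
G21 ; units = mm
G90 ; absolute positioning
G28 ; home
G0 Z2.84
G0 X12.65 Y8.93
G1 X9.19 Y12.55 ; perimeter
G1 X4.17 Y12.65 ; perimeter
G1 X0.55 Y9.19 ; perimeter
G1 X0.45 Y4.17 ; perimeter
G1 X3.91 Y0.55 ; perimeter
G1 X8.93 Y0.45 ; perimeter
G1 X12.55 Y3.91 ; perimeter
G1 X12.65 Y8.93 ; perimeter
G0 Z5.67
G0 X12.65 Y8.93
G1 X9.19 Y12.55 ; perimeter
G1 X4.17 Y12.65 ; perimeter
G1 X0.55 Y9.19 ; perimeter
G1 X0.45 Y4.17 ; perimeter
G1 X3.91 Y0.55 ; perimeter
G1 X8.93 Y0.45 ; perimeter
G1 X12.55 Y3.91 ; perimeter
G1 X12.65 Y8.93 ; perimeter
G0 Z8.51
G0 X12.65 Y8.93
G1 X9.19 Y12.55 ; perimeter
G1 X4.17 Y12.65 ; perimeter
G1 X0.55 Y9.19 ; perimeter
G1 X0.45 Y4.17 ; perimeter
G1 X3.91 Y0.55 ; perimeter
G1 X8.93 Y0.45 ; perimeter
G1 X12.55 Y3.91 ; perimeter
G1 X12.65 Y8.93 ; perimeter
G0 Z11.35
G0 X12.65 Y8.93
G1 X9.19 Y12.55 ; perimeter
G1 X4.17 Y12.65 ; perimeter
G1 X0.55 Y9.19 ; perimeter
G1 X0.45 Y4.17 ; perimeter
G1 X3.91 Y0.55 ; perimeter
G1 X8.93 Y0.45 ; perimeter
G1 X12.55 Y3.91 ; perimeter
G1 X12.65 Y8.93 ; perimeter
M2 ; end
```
solid part
  facet normal 0.0000 0.0000 -1.0000
    outer loop
      vertex 4.17 12.65 0.00
      vertex 9.19 12.55 0.00
      vertex 12.65 8.93 0.00
    endloop
  endfacet
  facet normal 0.0000 0.0000 -1.0000
    outer loop
      vertex 0.55 9.19 0.00
      vertex 4.17 12.65 0.00
      vertex 12.65 8.93 0.00
    endloop
  endfacet
  facet normal 0.0000 0.0000 -1.0000
    outer loop
      vertex 0.45 4.17 0.00
      vertex 0.55 9.19 0.00
      vertex 12.65 8.93 0.00
    endloop
  endfacet
  facet normal 0.0000 0.0000 -1.0000
    outer loop
      vertex 3.91 0.55 0.00
      vertex 0.45 4.17 0.00
      vertex 12.65 8.93 0.00
    endloop
  endfacet
  facet normal 0.0000 0.0000 -1.0000
    outer loop
      vertex 8.93 0.45 0.00
      vertex 3.91 0.55 0.00
      vertex 12.65 8.93 0.00
    endloop
  endfacet
  facet normal 0.0000 0.0000 -1.0000
    outer loop
      vertex 12.55 3.91 0.00
      vertex 8.93 0.45 0.00
      vertex 12.65 8.93 0.00
    endloop
  endfacet
  facet normal 0.0000 0.0000 1.0000
    outer loop
      vertex 12.65 8.93 11.35
      vertex 9.19 12.55 11.35
      vertex 4.17 12.65 11.35
    endloop
  endfacet
  facet normal 0.0000 0.0000 1.0000
    outer loop
      vertex 12.65 8.93 11.35
      vertex 4.17 12.65 11.35
      vertex 0.55 9.19 11.35
    endloop
  endfacet
  facet normal 0.0000 0.0000 1.0000
    outer loop
      vertex 12.65 8.93 11.35
      vertex 0.55 9.19 11.35
      vertex 0.45 4.17 11.35
    endloop
  endfacet
  facet normal 0.0000 0.0000 1.0000
    outer loop
      vertex 12.65 8.93 11.35
      vertex 0.45 4.17 11.35
      vertex 3.91 0.55 11.35
    endloop
  endfacet
  facet normal 0.0000 0.0000 1.0000
    outer loop
      vertex 12.65 8.93 11.35
      vertex 3.91 0.55 11.35
      vertex 8.93 0.45 11.35
    endloop
  endfacet
  facet normal 0.0000 0.0000 1.0000
    outer loop
      vertex 12.65 8.93 11.35
      vertex 8.93 0.45 11.35
      vertex 12.55 3.91 11.35
    endloop
  endfacet
  facet normal 0.7229 0.6910 0.0000
    outer loop
      vertex 12.65 8.93 0.00
      vertex 9.19 12.55 0.00
      vertex 9.19 12.55 11.35
    endloop
  endfacet
  facet normal 0.7229 0.6910 0.0000
    outer loop
      vertex 12.65 8.93 0.00
      vertex 9.19 12.55 11.35
      vertex 12.65 8.93 11.35
    endloop
  endfacet
  facet normal 0.0199 0.9998 0.0000
    outer loop
      vertex 9.19 12.55 0.00
      vertex 4.17 12.65 0.00
      vertex 4.17 12.65 11.35
    endloop
  endfacet
  facet normal 0.0199 0.9998 0.0000
    outer loop
      vertex 9.19 12.55 0.00
      vertex 4.17 12.65 11.35
      vertex 9.19 12.55 11.35
    endloop
  endfacet
  facet normal -0.6910 0.7229 0.0000
    outer loop
      vertex 4.17 12.65 0.00
      vertex 0.55 9.19 0.00
      vertex 0.55 9.19 11.35
    endloop
  endfacet
  facet normal -0.6910 0.7229 0.0000
    outer loop
      vertex 4.17 12.65 0.00
      vertex 0.55 9.19 11.35
      vertex 4.17 12.65 11.35
    endloop
  endfacet
  facet normal -0.9998 0.0199 0.0000
    outer loop
      vertex 0.55 9.19 0.00
      vertex 0.45 4.17 0.00
      vertex 0.45 4.17 11.35
    endloop
  endfacet
  facet normal -0.9998 0.0199 0.0000
    outer loop
      vertex 0.55 9.19 0.00
      vertex 0.45 4.17 11.35
      vertex 0.55 9.19 11.35
    endloop
  endfacet
  facet normal -0.7229 -0.6910 0.0000
    outer loop
      vertex 0.45 4.17 0.00
      vertex 3.91 0.55 0.00
      vertex 3.91 0.55 11.35
    endloop
  endfacet
  facet normal -0.7229 -0.6910 0.0000
    outer loop
      vertex 0.45 4.17 0.00
      vertex 3.91 0.55 11.35
      vertex 0.45 4.17 11.35
    endloop
  endfacet
  facet normal -0.0199 -0.9998 0.0000
    outer loop
      vertex 3.91 0.55 0.00
      vertex 8.93 0.45 0.00
      vertex 8.93 0.45 11.35
    endloop
  endfacet
  facet normal -0.0199 -0.9998 0.0000
    outer loop
      vertex 3.91 0.55 0.00
      vertex 8.93 0.45 11.35
      vertex 3.91 0.55 11.35
    endloop
  endfacet
  facet normal 0.6910 -0.7229 0.0000
    outer loop
      vertex 8.93 0.45 0.00
      vertex 12.55 3.91 0.00
      vertex 12.55 3.91 11.35
    endloop
  endfacet
  facet normal 0.6910 -0.7229 0.0000
    outer loop
      vertex 8.93 0.45 0.00
      vertex 12.55 3.91 11.35
      vertex 8.93 0.45 11.35
    endloop
  endfacet
  facet normal 0.9998 -0.0199 0.0000
    outer loop
      vertex 12.55 3.91 0.00
      vertex 12.65 8.93 0.00
      vertex 12.65 8.93 11.35
    endloop
  endfacet
  facet normal 0.9998 -0.0199 0.0000
    outer loop
      vertex 12.55 3.91 0.00
      vertex 12.65 8.93 11.35
      vertex 12.55 3.91 11.35
    endloop
  endfacet
endsolid part

The G0 Z moves step by Δz≈2.84 mm. Every layer's G1 loop is the same polygon, so the solid is a straight extrusion of it from z=0 to z≈11.3. Closing with flat bottom and top caps and triangulating gives 28 facets — a regular 8-sided prism (a cylinder approximated with 8 flat sides), circumscribed radius ≈ 6.55 mm, height ≈ 11.3 mm.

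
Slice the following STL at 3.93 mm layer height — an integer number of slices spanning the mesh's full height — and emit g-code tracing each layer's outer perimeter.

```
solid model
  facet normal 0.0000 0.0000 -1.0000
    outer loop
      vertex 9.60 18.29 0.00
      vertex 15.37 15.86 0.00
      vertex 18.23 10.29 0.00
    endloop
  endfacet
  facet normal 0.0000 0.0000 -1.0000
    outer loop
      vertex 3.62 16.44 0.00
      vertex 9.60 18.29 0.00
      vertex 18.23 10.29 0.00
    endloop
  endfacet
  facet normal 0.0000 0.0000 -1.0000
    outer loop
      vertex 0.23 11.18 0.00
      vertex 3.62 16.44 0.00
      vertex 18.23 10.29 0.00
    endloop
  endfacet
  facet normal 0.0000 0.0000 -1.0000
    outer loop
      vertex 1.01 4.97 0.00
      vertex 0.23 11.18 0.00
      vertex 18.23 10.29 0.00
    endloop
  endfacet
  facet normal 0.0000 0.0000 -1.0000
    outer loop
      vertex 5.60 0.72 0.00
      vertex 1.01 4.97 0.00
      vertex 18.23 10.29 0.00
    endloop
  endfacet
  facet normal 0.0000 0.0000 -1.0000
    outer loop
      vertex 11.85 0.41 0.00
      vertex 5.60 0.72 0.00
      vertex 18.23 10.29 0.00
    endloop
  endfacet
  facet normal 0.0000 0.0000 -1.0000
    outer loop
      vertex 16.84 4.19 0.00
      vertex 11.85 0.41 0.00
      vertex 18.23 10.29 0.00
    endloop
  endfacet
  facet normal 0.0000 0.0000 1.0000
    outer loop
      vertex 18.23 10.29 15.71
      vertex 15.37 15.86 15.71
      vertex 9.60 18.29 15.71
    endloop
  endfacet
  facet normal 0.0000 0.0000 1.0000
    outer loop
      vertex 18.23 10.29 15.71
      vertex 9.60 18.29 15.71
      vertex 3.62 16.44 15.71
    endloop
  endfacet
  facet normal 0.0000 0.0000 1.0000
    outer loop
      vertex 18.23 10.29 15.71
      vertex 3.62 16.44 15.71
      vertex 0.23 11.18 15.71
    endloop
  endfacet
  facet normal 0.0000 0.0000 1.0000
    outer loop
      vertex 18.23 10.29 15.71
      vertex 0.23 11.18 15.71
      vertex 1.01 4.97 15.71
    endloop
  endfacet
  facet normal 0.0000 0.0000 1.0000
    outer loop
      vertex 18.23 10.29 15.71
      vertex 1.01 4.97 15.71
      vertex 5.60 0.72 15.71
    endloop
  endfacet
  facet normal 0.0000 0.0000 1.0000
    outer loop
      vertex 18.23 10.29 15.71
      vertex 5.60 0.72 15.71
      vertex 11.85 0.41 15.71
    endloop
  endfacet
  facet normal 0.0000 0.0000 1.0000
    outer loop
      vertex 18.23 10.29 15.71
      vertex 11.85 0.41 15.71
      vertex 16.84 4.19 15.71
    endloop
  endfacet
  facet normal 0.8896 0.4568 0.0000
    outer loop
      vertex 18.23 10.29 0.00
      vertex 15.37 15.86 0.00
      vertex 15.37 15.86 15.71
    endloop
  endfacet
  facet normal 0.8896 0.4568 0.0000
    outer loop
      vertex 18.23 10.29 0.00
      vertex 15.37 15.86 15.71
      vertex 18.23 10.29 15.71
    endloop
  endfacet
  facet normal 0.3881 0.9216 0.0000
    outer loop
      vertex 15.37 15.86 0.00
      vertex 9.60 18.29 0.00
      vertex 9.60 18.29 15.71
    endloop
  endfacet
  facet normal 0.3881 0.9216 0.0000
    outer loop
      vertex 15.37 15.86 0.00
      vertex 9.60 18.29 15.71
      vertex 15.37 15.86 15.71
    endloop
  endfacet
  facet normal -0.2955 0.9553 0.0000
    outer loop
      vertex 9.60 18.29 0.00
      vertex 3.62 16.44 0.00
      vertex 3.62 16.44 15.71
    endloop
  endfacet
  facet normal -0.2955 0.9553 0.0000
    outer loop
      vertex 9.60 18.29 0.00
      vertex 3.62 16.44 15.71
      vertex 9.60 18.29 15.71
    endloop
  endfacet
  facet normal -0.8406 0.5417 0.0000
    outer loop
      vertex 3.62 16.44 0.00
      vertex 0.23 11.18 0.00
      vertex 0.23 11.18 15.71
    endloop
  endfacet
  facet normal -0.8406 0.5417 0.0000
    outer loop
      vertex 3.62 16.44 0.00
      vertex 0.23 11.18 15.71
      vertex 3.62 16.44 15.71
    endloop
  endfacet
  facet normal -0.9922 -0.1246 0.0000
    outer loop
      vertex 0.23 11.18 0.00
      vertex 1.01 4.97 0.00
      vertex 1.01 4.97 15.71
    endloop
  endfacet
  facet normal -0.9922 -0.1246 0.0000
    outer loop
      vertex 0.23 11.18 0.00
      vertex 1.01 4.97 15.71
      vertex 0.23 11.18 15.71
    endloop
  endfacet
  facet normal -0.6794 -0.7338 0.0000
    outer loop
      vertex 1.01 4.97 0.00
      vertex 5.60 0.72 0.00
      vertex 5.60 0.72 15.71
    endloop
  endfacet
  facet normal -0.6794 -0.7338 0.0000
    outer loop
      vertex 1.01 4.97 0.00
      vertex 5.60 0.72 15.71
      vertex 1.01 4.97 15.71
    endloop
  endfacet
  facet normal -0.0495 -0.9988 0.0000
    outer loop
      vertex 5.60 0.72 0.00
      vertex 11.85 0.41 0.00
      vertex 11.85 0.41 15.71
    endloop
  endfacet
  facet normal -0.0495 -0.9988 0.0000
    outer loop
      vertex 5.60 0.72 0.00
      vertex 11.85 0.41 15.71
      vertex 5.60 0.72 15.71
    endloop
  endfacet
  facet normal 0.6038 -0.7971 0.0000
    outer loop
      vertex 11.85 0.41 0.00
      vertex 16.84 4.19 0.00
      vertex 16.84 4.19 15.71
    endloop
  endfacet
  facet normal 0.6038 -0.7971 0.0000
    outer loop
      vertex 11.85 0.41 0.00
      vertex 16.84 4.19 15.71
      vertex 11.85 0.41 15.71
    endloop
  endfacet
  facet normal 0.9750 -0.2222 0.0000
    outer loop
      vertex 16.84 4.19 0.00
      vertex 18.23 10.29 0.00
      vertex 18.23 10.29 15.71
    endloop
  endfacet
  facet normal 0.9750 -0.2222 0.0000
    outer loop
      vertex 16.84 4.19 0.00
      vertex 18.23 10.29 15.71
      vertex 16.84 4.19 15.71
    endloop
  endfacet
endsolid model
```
; perimeter-only toolpath
G21 ; units = mm
G90 ; absolute positioning
G28 ; home
; layer 1
G0 Z3.93
G0 X18.23 Y10.29
G1 X15.37 Y15.86
G1 X9.60 Y18.29
G1 X3.62 Y16.44
G1 X0.23 Y11.18
G1 X1.01 Y4.97
G1 X5.60 Y0.72
G1 X11.85 Y0.41
G1 X16.84 Y4.19
G1 X18.23 Y10.29
; layer 2
G0 Z7.86
G0 X18.23 Y10.29
G1 X15.37 Y15.86
G1 X9.60 Y18.29
G1 X3.62 Y16.44
G1 X0.23 Y11.18
G1 X1.01 Y4.97
G1 X5.60 Y0.72
G1 X11.85 Y0.41
G1 X16.84 Y4.19
G1 X18.23 Y10.29
; layer 3
G0 Z11.78
G0 X18.23 Y10.29
G1 X15.37 Y15.86
G1 X9.60 Y18.29
G1 X3.62 Y16.44
G1 X0.23 Y11.18
G1 X1.01 Y4.97
G1 X5.60 Y0.72
G1 X11.85 Y0.41
G1 X16.84 Y4.19
G1 X18.23 Y10.29
; layer 4
G0 Z15.71
G0 X18.23 Y10.29
G1 X15.37 Y15.86
G1 X9.60 Y18.29
G1 X3.62 Y16.44
G1 X0.23 Y11.18
G1 X1.01 Y4.97
G1 X5.60 Y0.72
G1 X11.85 Y0.41
G1 X16.84 Y4.19
G1 X18.23 Y10.29
M2 ; end

The solid is a regular 9-sided prism (a cylinder approximated with 9 flat sides), circumscribed radius ≈ 9.15 mm, height ≈ 15.7 mm. Slicing at Δz = 3.93 mm — 4 equal slices spanning the solid's height, so layer i sits at z = i·h/4 — gives 4 non-empty perimeters. Each is a 9-segment closed polygon; G0 lifts to the layer z and rapids to the start vertex, then G1 traces the edges.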